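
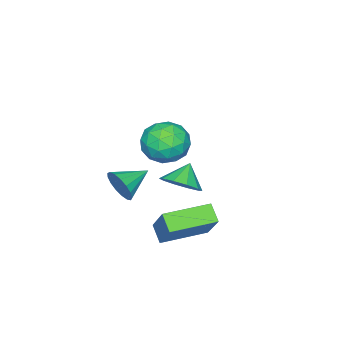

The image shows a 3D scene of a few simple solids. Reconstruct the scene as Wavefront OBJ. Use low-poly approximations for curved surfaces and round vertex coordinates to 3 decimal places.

v 3.548 -4.092 -0.469
v 3.892 -3.785 0.281
v 2.172 -3.568 -0.051
v 3.933 -3.464 0.012
v 3.886 -3.286 -0.367
v 3.761 -3.294 -0.769
v 3.588 -3.484 -1.103
v 3.405 -3.813 -1.291
v 3.255 -4.207 -1.29
v 3.172 -4.574 -1.102
v 3.175 -4.831 -0.768
v 3.263 -4.919 -0.366
v 3.417 -4.817 0.013
v 3.601 -4.55 0.281
v 3.772 -4.177 0.378
v 3.145 -0.775 3.113
v 3.975 -0.529 3.832
v 3.745 -2.491 3.008
v 4.575 -2.245 3.727
v 3.509 -2.27 4.086
v 3.138 -1.21 4.151
v 4.582 -1.81 2.689
v 4.211 -0.75 2.754
v 4.863 -1.169 3.57
v 4.2 -1.453 4.433
v 3.52 -1.567 2.407
v 2.857 -1.851 3.27
v 3.508 -0.502 3.482
v 4.212 -2.518 3.358
v 3.586 -2.533 3.569
v 4.073 -2.389 3.992
v 3.016 -0.902 3.669
v 3.504 -0.757 4.092
v 3.229 -1.78 4.241
v 4.216 -2.263 2.748
v 4.704 -2.118 3.171
v 3.647 -0.631 2.848
v 4.134 -0.487 3.271
v 4.491 -1.24 2.599
v 4.517 -0.733 3.75
v 4.87 -1.742 3.689
v 4.874 -1.486 3.079
v 4.656 -0.863 3.117
v 4.128 -0.9 4.258
v 4.48 -1.909 4.196
v 3.853 -1.924 4.407
v 3.635 -1.3 4.445
v 4.649 -1.276 4.104
v 3.24 -1.111 2.644
v 3.592 -2.12 2.582
v 4.085 -1.72 2.395
v 3.867 -1.096 2.433
v 2.85 -1.278 3.151
v 3.203 -2.287 3.09
v 3.064 -2.157 3.723
v 2.846 -1.534 3.761
v 3.071 -1.744 2.736
v 2.85 -0.057 -2.219
v 2.436 -0.698 -1.604
v 3.627 0.964 -0.634
v 3.214 0.323 -0.018
v 4.626 -1.283 -2.302
v 4.213 -1.924 -1.686
v 5.404 -0.262 -0.716
v 4.99 -0.903 -0.101
v 0.228 -3.195 -1.934
v 0.884 -3.7 -1.356
v -0.628 -3.265 -1.026
v 0.955 -3.09 -1.242
v 0.749 -2.521 -1.392
v 0.343 -2.209 -1.75
v -0.106 -2.273 -2.178
v -0.428 -2.69 -2.513
v -0.5 -3.3 -2.627
v -0.293 -3.869 -2.477
v 0.112 -4.181 -2.119
v 0.562 -4.117 -1.691
f 2 1 4
f 2 4 3
f 4 1 5
f 4 5 3
f 5 1 6
f 5 6 3
f 6 1 7
f 6 7 3
f 7 1 8
f 7 8 3
f 8 1 9
f 8 9 3
f 9 1 10
f 9 10 3
f 10 1 11
f 10 11 3
f 11 1 12
f 11 12 3
f 12 1 13
f 12 13 3
f 13 1 14
f 13 14 3
f 14 1 15
f 14 15 3
f 15 1 2
f 15 2 3
f 16 53 32
f 53 27 56
f 32 56 21
f 53 56 32
f 16 32 28
f 32 21 33
f 28 33 17
f 32 33 28
f 16 28 37
f 28 17 38
f 37 38 23
f 28 38 37
f 16 37 49
f 37 23 52
f 49 52 26
f 37 52 49
f 16 49 53
f 49 26 57
f 53 57 27
f 49 57 53
f 17 33 44
f 33 21 47
f 44 47 25
f 33 47 44
f 21 56 34
f 56 27 55
f 34 55 20
f 56 55 34
f 27 57 54
f 57 26 50
f 54 50 18
f 57 50 54
f 26 52 51
f 52 23 39
f 51 39 22
f 52 39 51
f 23 38 43
f 38 17 40
f 43 40 24
f 38 40 43
f 19 45 31
f 45 25 46
f 31 46 20
f 45 46 31
f 19 31 29
f 31 20 30
f 29 30 18
f 31 30 29
f 19 29 36
f 29 18 35
f 36 35 22
f 29 35 36
f 19 36 41
f 36 22 42
f 41 42 24
f 36 42 41
f 19 41 45
f 41 24 48
f 45 48 25
f 41 48 45
f 20 46 34
f 46 25 47
f 34 47 21
f 46 47 34
f 18 30 54
f 30 20 55
f 54 55 27
f 30 55 54
f 22 35 51
f 35 18 50
f 51 50 26
f 35 50 51
f 24 42 43
f 42 22 39
f 43 39 23
f 42 39 43
f 25 48 44
f 48 24 40
f 44 40 17
f 48 40 44
f 59 61 58
f 62 59 58
f 58 61 60
f 60 62 58
f 59 65 61
f 63 59 62
f 63 65 59
f 61 65 60
f 64 62 60
f 60 65 64
f 64 63 62
f 65 63 64
f 67 66 69
f 67 69 68
f 69 66 70
f 69 70 68
f 70 66 71
f 70 71 68
f 71 66 72
f 71 72 68
f 72 66 73
f 72 73 68
f 73 66 74
f 73 74 68
f 74 66 75
f 74 75 68
f 75 66 76
f 75 76 68
f 76 66 77
f 76 77 68
f 77 66 67
f 77 67 68



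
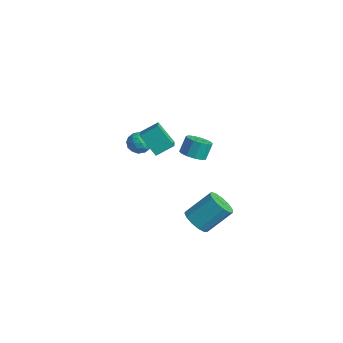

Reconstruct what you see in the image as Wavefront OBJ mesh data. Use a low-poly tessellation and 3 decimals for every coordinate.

v -2.015 -1.951 0.818
v -1.604 -1.796 1.498
v -0.936 -2.464 0.282
v -0.525 -2.309 0.962
v -1.101 -2.878 0.958
v -1.768 -2.561 1.289
v -0.772 -1.699 0.491
v -1.439 -1.382 0.822
v -0.836 -1.64 1.296
v -1.039 -2.369 1.585
v -1.501 -1.891 0.195
v -1.704 -2.62 0.484
v -1.905 -1.828 1.205
v -0.635 -2.432 0.575
v -0.974 -2.766 0.573
v -0.732 -2.675 0.973
v -2.001 -2.278 1.082
v -1.759 -2.187 1.482
v -1.463 -2.823 1.165
v -0.781 -2.073 0.298
v -0.539 -1.982 0.698
v -1.808 -1.585 0.807
v -1.566 -1.494 1.207
v -1.077 -1.437 0.615
v -1.211 -1.646 1.486
v -0.577 -1.947 1.171
v -0.722 -1.589 0.894
v -1.114 -1.402 1.088
v -1.331 -2.074 1.656
v -0.696 -2.376 1.341
v -1.035 -2.71 1.338
v -1.427 -2.523 1.533
v -0.879 -1.982 1.537
v -1.844 -1.884 0.439
v -1.209 -2.186 0.124
v -1.113 -1.737 0.247
v -1.505 -1.55 0.442
v -1.963 -2.313 0.609
v -1.329 -2.614 0.294
v -1.426 -2.858 0.692
v -1.818 -2.671 0.886
v -1.661 -2.278 0.243
v 2.523 -0.826 -4.496
v 3.26 -0.554 -5.065
v 3.814 0.898 -3.653
v 3.077 0.626 -3.084
v 2.831 -0.248 -5.211
v 3.385 1.204 -3.799
v 2.304 -0.126 -5.131
v 2.859 1.326 -3.718
v 1.847 -0.226 -4.848
v 2.401 1.226 -3.436
v 1.605 -0.517 -4.454
v 2.159 0.936 -3.042
v 1.654 -0.905 -4.073
v 2.208 0.547 -2.661
v 1.978 -1.269 -3.827
v 2.533 0.183 -2.415
v 2.476 -1.492 -3.793
v 3.03 -0.04 -2.38
v 2.989 -1.504 -3.982
v 3.543 -0.052 -2.57
v 3.354 -1.3 -4.334
v 3.908 0.152 -2.922
v 3.455 -0.946 -4.738
v 4.009 0.506 -3.326
v 0.655 0.346 -0.198
v 1.059 1.005 -0.527
v 0.93 1.592 0.488
v 0.525 0.934 0.818
v 0.6 1.069 -0.623
v 0.471 1.656 0.392
v 0.158 0.903 -0.583
v 0.029 1.491 0.432
v -0.126 0.561 -0.422
v -0.255 1.149 0.594
v -0.162 0.151 -0.189
v -0.292 0.738 0.826
v 0.061 -0.198 0.041
v -0.069 0.39 1.057
v 0.473 -0.373 0.196
v 0.343 0.214 1.211
v 0.942 -0.321 0.225
v 0.812 0.267 1.24
v 1.32 -0.056 0.12
v 1.191 0.531 1.135
v 1.487 0.336 -0.085
v 1.358 0.924 0.93
v 1.39 0.732 -0.327
v 1.26 1.319 0.688
v 1.376 -2.843 2.091
v 0.332 -3.207 3.33
v 1.757 -1.837 2.708
v 0.713 -2.2 3.946
v 2.347 -3.58 2.694
v 1.303 -3.943 3.932
v 2.728 -2.573 3.31
v 1.684 -2.937 4.549
f 1 38 17
f 38 12 41
f 17 41 6
f 38 41 17
f 1 17 13
f 17 6 18
f 13 18 2
f 17 18 13
f 1 13 22
f 13 2 23
f 22 23 8
f 13 23 22
f 1 22 34
f 22 8 37
f 34 37 11
f 22 37 34
f 1 34 38
f 34 11 42
f 38 42 12
f 34 42 38
f 2 18 29
f 18 6 32
f 29 32 10
f 18 32 29
f 6 41 19
f 41 12 40
f 19 40 5
f 41 40 19
f 12 42 39
f 42 11 35
f 39 35 3
f 42 35 39
f 11 37 36
f 37 8 24
f 36 24 7
f 37 24 36
f 8 23 28
f 23 2 25
f 28 25 9
f 23 25 28
f 4 30 16
f 30 10 31
f 16 31 5
f 30 31 16
f 4 16 14
f 16 5 15
f 14 15 3
f 16 15 14
f 4 14 21
f 14 3 20
f 21 20 7
f 14 20 21
f 4 21 26
f 21 7 27
f 26 27 9
f 21 27 26
f 4 26 30
f 26 9 33
f 30 33 10
f 26 33 30
f 5 31 19
f 31 10 32
f 19 32 6
f 31 32 19
f 3 15 39
f 15 5 40
f 39 40 12
f 15 40 39
f 7 20 36
f 20 3 35
f 36 35 11
f 20 35 36
f 9 27 28
f 27 7 24
f 28 24 8
f 27 24 28
f 10 33 29
f 33 9 25
f 29 25 2
f 33 25 29
f 44 43 47
f 44 47 45
f 45 47 48
f 45 48 46
f 47 43 49
f 47 49 48
f 48 49 50
f 48 50 46
f 49 43 51
f 49 51 50
f 50 51 52
f 50 52 46
f 51 43 53
f 51 53 52
f 52 53 54
f 52 54 46
f 53 43 55
f 53 55 54
f 54 55 56
f 54 56 46
f 55 43 57
f 55 57 56
f 56 57 58
f 56 58 46
f 57 43 59
f 57 59 58
f 58 59 60
f 58 60 46
f 59 43 61
f 59 61 60
f 60 61 62
f 60 62 46
f 61 43 63
f 61 63 62
f 62 63 64
f 62 64 46
f 63 43 65
f 63 65 64
f 64 65 66
f 64 66 46
f 65 43 44
f 65 44 66
f 66 44 45
f 66 45 46
f 68 67 71
f 68 71 69
f 69 71 72
f 69 72 70
f 71 67 73
f 71 73 72
f 72 73 74
f 72 74 70
f 73 67 75
f 73 75 74
f 74 75 76
f 74 76 70
f 75 67 77
f 75 77 76
f 76 77 78
f 76 78 70
f 77 67 79
f 77 79 78
f 78 79 80
f 78 80 70
f 79 67 81
f 79 81 80
f 80 81 82
f 80 82 70
f 81 67 83
f 81 83 82
f 82 83 84
f 82 84 70
f 83 67 85
f 83 85 84
f 84 85 86
f 84 86 70
f 85 67 87
f 85 87 86
f 86 87 88
f 86 88 70
f 87 67 89
f 87 89 88
f 88 89 90
f 88 90 70
f 89 67 68
f 89 68 90
f 90 68 69
f 90 69 70
f 92 94 91
f 95 92 91
f 91 94 93
f 93 95 91
f 92 98 94
f 96 92 95
f 96 98 92
f 94 98 93
f 97 95 93
f 93 98 97
f 97 96 95
f 98 96 97



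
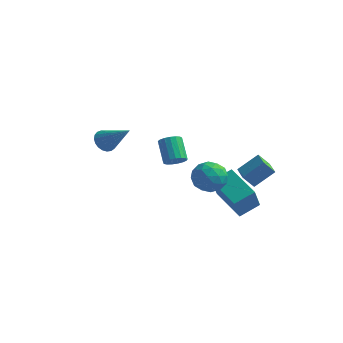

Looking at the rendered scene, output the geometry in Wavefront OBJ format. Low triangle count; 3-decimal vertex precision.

v -1.733 2.747 -2.985
v -1.258 3.235 -3.096
v -1.993 4.182 -2.065
v -2.467 3.693 -1.955
v -1.492 3.299 -3.321
v -2.226 4.246 -2.29
v -1.78 3.237 -3.469
v -2.514 4.183 -2.438
v -2.058 3.062 -3.506
v -2.792 4.008 -2.476
v -2.261 2.815 -3.424
v -2.995 3.761 -2.394
v -2.343 2.552 -3.241
v -3.077 3.499 -2.211
v -2.286 2.334 -3
v -3.02 3.281 -1.97
v -2.102 2.211 -2.755
v -2.836 3.157 -1.725
v -1.833 2.21 -2.563
v -2.567 3.156 -1.533
v -1.541 2.332 -2.468
v -2.275 3.279 -1.438
v -1.294 2.55 -2.491
v -2.028 3.496 -1.461
v -1.147 2.812 -2.627
v -1.881 3.758 -1.597
v -1.134 3.06 -2.846
v -1.868 4.006 -1.815
v -4.575 -0.286 -0.276
v -4.252 -0.763 -0.755
v -2.965 -0.594 1.116
v -4.126 -0.491 -0.84
v -4.078 -0.183 -0.828
v -4.116 0.107 -0.72
v -4.233 0.329 -0.535
v -4.409 0.445 -0.305
v -4.614 0.435 -0.07
v -4.812 0.3 0.129
v -4.969 0.063 0.258
v -5.058 -0.233 0.295
v -5.064 -0.539 0.234
v -4.984 -0.801 0.084
v -4.834 -0.974 -0.128
v -4.64 -1.027 -0.365
v -4.433 -0.953 -0.587
v 2.391 2.405 -3.051
v 3.312 3.169 -2.081
v 1.685 3.45 -3.203
v 2.606 4.214 -2.234
v 2.974 2.686 -3.826
v 3.895 3.45 -2.857
v 2.268 3.731 -3.979
v 3.189 4.495 -3.009
v 1.352 1.258 -3.933
v 1.416 0.247 -2.267
v 2.146 2.205 -3.388
v 2.21 1.193 -1.722
v 3.09 0.207 -4.638
v 3.154 -0.805 -2.972
v 3.884 1.153 -4.093
v 3.948 0.142 -2.427
v 2.488 -2.879 1.391
v 3.207 -2.524 0.761
v 2.313 -4.216 0.439
v 3.032 -3.861 -0.191
v 3.285 -4.172 0.746
v 3.393 -3.346 1.335
v 2.127 -3.394 -0.135
v 2.235 -2.568 0.454
v 2.984 -2.842 -0.182
v 3.699 -3.323 0.363
v 1.821 -3.417 0.837
v 2.536 -3.898 1.382
v 2.862 -2.584 1.16
v 2.658 -4.156 0.04
v 2.806 -4.339 0.591
v 3.229 -4.13 0.221
v 2.972 -3.068 1.497
v 3.394 -2.859 1.127
v 3.44 -3.828 1.118
v 2.126 -3.881 0.073
v 2.548 -3.672 -0.297
v 2.291 -2.61 0.979
v 2.714 -2.401 0.609
v 2.08 -2.912 0.082
v 3.154 -2.562 0.235
v 3.052 -3.348 -0.325
v 2.52 -3.073 -0.292
v 2.583 -2.588 0.054
v 3.575 -2.845 0.555
v 3.472 -3.631 -0.005
v 3.621 -3.814 0.547
v 3.684 -3.329 0.892
v 3.444 -3.032 0.001
v 2.048 -3.109 1.205
v 1.945 -3.895 0.645
v 1.836 -3.411 0.308
v 1.899 -2.926 0.653
v 2.468 -3.392 1.525
v 2.366 -4.178 0.965
v 2.937 -4.152 1.146
v 3 -3.667 1.492
v 2.076 -3.708 1.199
f 2 1 5
f 2 5 3
f 3 5 6
f 3 6 4
f 5 1 7
f 5 7 6
f 6 7 8
f 6 8 4
f 7 1 9
f 7 9 8
f 8 9 10
f 8 10 4
f 9 1 11
f 9 11 10
f 10 11 12
f 10 12 4
f 11 1 13
f 11 13 12
f 12 13 14
f 12 14 4
f 13 1 15
f 13 15 14
f 14 15 16
f 14 16 4
f 15 1 17
f 15 17 16
f 16 17 18
f 16 18 4
f 17 1 19
f 17 19 18
f 18 19 20
f 18 20 4
f 19 1 21
f 19 21 20
f 20 21 22
f 20 22 4
f 21 1 23
f 21 23 22
f 22 23 24
f 22 24 4
f 23 1 25
f 23 25 24
f 24 25 26
f 24 26 4
f 25 1 27
f 25 27 26
f 26 27 28
f 26 28 4
f 27 1 2
f 27 2 28
f 28 2 3
f 28 3 4
f 30 29 32
f 30 32 31
f 32 29 33
f 32 33 31
f 33 29 34
f 33 34 31
f 34 29 35
f 34 35 31
f 35 29 36
f 35 36 31
f 36 29 37
f 36 37 31
f 37 29 38
f 37 38 31
f 38 29 39
f 38 39 31
f 39 29 40
f 39 40 31
f 40 29 41
f 40 41 31
f 41 29 42
f 41 42 31
f 42 29 43
f 42 43 31
f 43 29 44
f 43 44 31
f 44 29 45
f 44 45 31
f 45 29 30
f 45 30 31
f 47 49 46
f 50 47 46
f 46 49 48
f 48 50 46
f 47 53 49
f 51 47 50
f 51 53 47
f 49 53 48
f 52 50 48
f 48 53 52
f 52 51 50
f 53 51 52
f 55 57 54
f 58 55 54
f 54 57 56
f 56 58 54
f 55 61 57
f 59 55 58
f 59 61 55
f 57 61 56
f 60 58 56
f 56 61 60
f 60 59 58
f 61 59 60
f 62 99 78
f 99 73 102
f 78 102 67
f 99 102 78
f 62 78 74
f 78 67 79
f 74 79 63
f 78 79 74
f 62 74 83
f 74 63 84
f 83 84 69
f 74 84 83
f 62 83 95
f 83 69 98
f 95 98 72
f 83 98 95
f 62 95 99
f 95 72 103
f 99 103 73
f 95 103 99
f 63 79 90
f 79 67 93
f 90 93 71
f 79 93 90
f 67 102 80
f 102 73 101
f 80 101 66
f 102 101 80
f 73 103 100
f 103 72 96
f 100 96 64
f 103 96 100
f 72 98 97
f 98 69 85
f 97 85 68
f 98 85 97
f 69 84 89
f 84 63 86
f 89 86 70
f 84 86 89
f 65 91 77
f 91 71 92
f 77 92 66
f 91 92 77
f 65 77 75
f 77 66 76
f 75 76 64
f 77 76 75
f 65 75 82
f 75 64 81
f 82 81 68
f 75 81 82
f 65 82 87
f 82 68 88
f 87 88 70
f 82 88 87
f 65 87 91
f 87 70 94
f 91 94 71
f 87 94 91
f 66 92 80
f 92 71 93
f 80 93 67
f 92 93 80
f 64 76 100
f 76 66 101
f 100 101 73
f 76 101 100
f 68 81 97
f 81 64 96
f 97 96 72
f 81 96 97
f 70 88 89
f 88 68 85
f 89 85 69
f 88 85 89
f 71 94 90
f 94 70 86
f 90 86 63
f 94 86 90



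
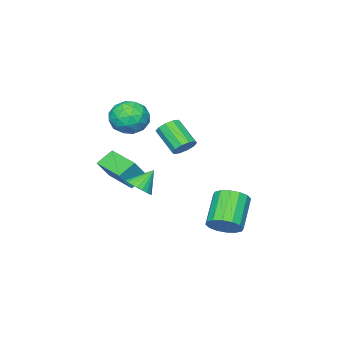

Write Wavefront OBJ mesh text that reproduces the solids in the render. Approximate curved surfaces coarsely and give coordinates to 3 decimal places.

v 2.877 -1.77 -0.182
v 1.984 -1.547 0.472
v 3.258 0.148 -0.318
v 2.364 0.371 0.337
v 3.696 -1.851 0.963
v 2.802 -1.628 1.618
v 4.076 0.067 0.828
v 3.183 0.29 1.482
v -1.733 -0.788 0.504
v -1.078 -1.061 0.292
v -1.293 -2.425 1.383
v -1.947 -2.152 1.596
v -1.007 -0.785 0.65
v -1.222 -2.15 1.741
v -1.213 -0.511 0.953
v -1.428 -1.875 2.044
v -1.617 -0.342 1.084
v -1.832 -1.707 2.175
v -2.066 -0.344 0.994
v -2.281 -1.708 2.085
v -2.387 -0.515 0.717
v -2.602 -1.879 1.808
v -2.458 -0.79 0.359
v -2.673 -2.155 1.45
v -2.252 -1.065 0.056
v -2.467 -2.429 1.147
v -1.848 -1.233 -0.075
v -2.063 -2.598 1.016
v -1.399 -1.232 0.015
v -1.614 -2.596 1.106
v 1.096 -1.157 4.156
v 1.77 -0.428 4.685
v 2.49 -1.692 3.115
v 3.164 -0.963 3.644
v 2.772 -1.865 4.19
v 1.911 -1.534 4.834
v 2.349 -0.586 2.966
v 1.488 -0.255 3.61
v 2.545 -0.075 3.949
v 2.807 -0.866 4.706
v 1.453 -1.254 3.094
v 1.715 -2.045 3.851
v 1.311 -0.745 4.512
v 2.949 -1.375 3.288
v 2.719 -1.905 3.609
v 3.116 -1.476 3.92
v 1.393 -1.396 4.6
v 1.79 -0.967 4.91
v 2.379 -1.812 4.619
v 2.47 -1.153 2.89
v 2.867 -0.724 3.2
v 1.144 -0.644 3.88
v 1.541 -0.215 4.191
v 1.881 -0.308 3.181
v 2.163 -0.11 4.39
v 2.982 -0.424 3.778
v 2.503 -0.202 3.38
v 1.996 -0.008 3.758
v 2.316 -0.574 4.835
v 3.136 -0.889 4.223
v 2.905 -1.419 4.544
v 2.399 -1.225 4.922
v 2.772 -0.367 4.403
v 1.124 -1.231 3.577
v 1.944 -1.546 2.965
v 1.861 -0.895 2.878
v 1.355 -0.701 3.256
v 1.278 -1.696 4.022
v 2.097 -2.01 3.41
v 2.264 -2.112 4.042
v 1.757 -1.918 4.42
v 1.488 -1.753 3.397
v 0.602 3.963 -2.737
v 1.267 3.381 -2.336
v -0.178 2.636 -1.022
v -0.842 3.217 -1.423
v 1.289 3.806 -2.07
v -0.155 3.061 -0.756
v 1.128 4.274 -1.983
v -0.317 3.528 -0.669
v 0.825 4.657 -2.098
v -0.62 3.912 -0.784
v 0.463 4.855 -2.384
v -0.982 4.11 -1.07
v 0.138 4.814 -2.764
v -1.307 4.069 -1.451
v -0.062 4.544 -3.138
v -1.507 3.799 -1.824
v -0.085 4.119 -3.404
v -1.529 3.374 -2.09
v 0.077 3.652 -3.491
v -1.368 2.906 -2.177
v 0.38 3.268 -3.376
v -1.065 2.523 -2.062
v 0.742 3.07 -3.09
v -0.703 2.325 -1.776
v 1.067 3.111 -2.709
v -0.378 2.366 -1.396
v 4.174 1.446 0.515
v 4.751 1.299 1.049
v 3.326 1.714 1.505
v 4.79 1.605 1
v 4.735 1.887 0.877
v 4.595 2.101 0.699
v 4.39 2.216 0.493
v 4.153 2.214 0.29
v 3.919 2.094 0.122
v 3.723 1.876 0.013
v 3.596 1.593 -0.019
v 3.558 1.287 0.03
v 3.612 1.006 0.154
v 3.753 0.791 0.332
v 3.957 0.676 0.538
v 4.194 0.679 0.741
v 4.429 0.798 0.909
v 4.624 1.016 1.017
f 2 4 1
f 5 2 1
f 1 4 3
f 3 5 1
f 2 8 4
f 6 2 5
f 6 8 2
f 4 8 3
f 7 5 3
f 3 8 7
f 7 6 5
f 8 6 7
f 10 9 13
f 10 13 11
f 11 13 14
f 11 14 12
f 13 9 15
f 13 15 14
f 14 15 16
f 14 16 12
f 15 9 17
f 15 17 16
f 16 17 18
f 16 18 12
f 17 9 19
f 17 19 18
f 18 19 20
f 18 20 12
f 19 9 21
f 19 21 20
f 20 21 22
f 20 22 12
f 21 9 23
f 21 23 22
f 22 23 24
f 22 24 12
f 23 9 25
f 23 25 24
f 24 25 26
f 24 26 12
f 25 9 27
f 25 27 26
f 26 27 28
f 26 28 12
f 27 9 29
f 27 29 28
f 28 29 30
f 28 30 12
f 29 9 10
f 29 10 30
f 30 10 11
f 30 11 12
f 31 68 47
f 68 42 71
f 47 71 36
f 68 71 47
f 31 47 43
f 47 36 48
f 43 48 32
f 47 48 43
f 31 43 52
f 43 32 53
f 52 53 38
f 43 53 52
f 31 52 64
f 52 38 67
f 64 67 41
f 52 67 64
f 31 64 68
f 64 41 72
f 68 72 42
f 64 72 68
f 32 48 59
f 48 36 62
f 59 62 40
f 48 62 59
f 36 71 49
f 71 42 70
f 49 70 35
f 71 70 49
f 42 72 69
f 72 41 65
f 69 65 33
f 72 65 69
f 41 67 66
f 67 38 54
f 66 54 37
f 67 54 66
f 38 53 58
f 53 32 55
f 58 55 39
f 53 55 58
f 34 60 46
f 60 40 61
f 46 61 35
f 60 61 46
f 34 46 44
f 46 35 45
f 44 45 33
f 46 45 44
f 34 44 51
f 44 33 50
f 51 50 37
f 44 50 51
f 34 51 56
f 51 37 57
f 56 57 39
f 51 57 56
f 34 56 60
f 56 39 63
f 60 63 40
f 56 63 60
f 35 61 49
f 61 40 62
f 49 62 36
f 61 62 49
f 33 45 69
f 45 35 70
f 69 70 42
f 45 70 69
f 37 50 66
f 50 33 65
f 66 65 41
f 50 65 66
f 39 57 58
f 57 37 54
f 58 54 38
f 57 54 58
f 40 63 59
f 63 39 55
f 59 55 32
f 63 55 59
f 74 73 77
f 74 77 75
f 75 77 78
f 75 78 76
f 77 73 79
f 77 79 78
f 78 79 80
f 78 80 76
f 79 73 81
f 79 81 80
f 80 81 82
f 80 82 76
f 81 73 83
f 81 83 82
f 82 83 84
f 82 84 76
f 83 73 85
f 83 85 84
f 84 85 86
f 84 86 76
f 85 73 87
f 85 87 86
f 86 87 88
f 86 88 76
f 87 73 89
f 87 89 88
f 88 89 90
f 88 90 76
f 89 73 91
f 89 91 90
f 90 91 92
f 90 92 76
f 91 73 93
f 91 93 92
f 92 93 94
f 92 94 76
f 93 73 95
f 93 95 94
f 94 95 96
f 94 96 76
f 95 73 97
f 95 97 96
f 96 97 98
f 96 98 76
f 97 73 74
f 97 74 98
f 98 74 75
f 98 75 76
f 100 99 102
f 100 102 101
f 102 99 103
f 102 103 101
f 103 99 104
f 103 104 101
f 104 99 105
f 104 105 101
f 105 99 106
f 105 106 101
f 106 99 107
f 106 107 101
f 107 99 108
f 107 108 101
f 108 99 109
f 108 109 101
f 109 99 110
f 109 110 101
f 110 99 111
f 110 111 101
f 111 99 112
f 111 112 101
f 112 99 113
f 112 113 101
f 113 99 114
f 113 114 101
f 114 99 115
f 114 115 101
f 115 99 116
f 115 116 101
f 116 99 100
f 116 100 101



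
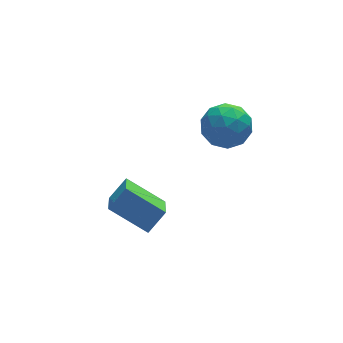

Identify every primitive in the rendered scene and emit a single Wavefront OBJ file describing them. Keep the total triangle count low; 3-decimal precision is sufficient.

v -1.655 1.586 -2.018
v -0.731 1.84 -1.139
v -1.052 3.175 -3.11
v -0.128 3.428 -2.232
v -0.292 0.332 -3.088
v 0.632 0.585 -2.21
v 0.311 1.92 -4.181
v 1.235 2.174 -3.302
v 3.068 1.737 1.209
v 4.161 2.25 1.257
v 3.479 0.71 2.823
v 4.572 1.223 2.871
v 3.584 1.884 3.09
v 3.33 2.519 2.093
v 4.31 0.441 1.987
v 4.056 1.076 0.99
v 4.929 1.45 1.738
v 4.48 2.341 2.42
v 3.16 0.619 1.66
v 2.711 1.51 2.342
v 3.578 2.084 1.091
v 4.062 0.876 2.989
v 3.481 1.265 3.117
v 4.123 1.567 3.146
v 3.09 2.242 1.583
v 3.733 2.543 1.611
v 3.393 2.328 2.689
v 3.907 0.417 2.469
v 4.55 0.718 2.497
v 3.517 1.393 0.934
v 4.159 1.695 0.963
v 4.247 0.632 1.391
v 4.673 1.915 1.403
v 4.914 1.311 2.351
v 4.76 0.851 1.831
v 4.611 1.225 1.245
v 4.409 2.439 1.803
v 4.65 1.835 2.752
v 4.069 2.224 2.881
v 3.92 2.597 2.295
v 4.86 1.968 2.086
v 2.99 1.125 1.328
v 3.231 0.521 2.277
v 3.72 0.363 1.785
v 3.571 0.736 1.199
v 2.726 1.649 1.729
v 2.967 1.045 2.677
v 3.029 1.735 2.835
v 2.88 2.109 2.249
v 2.78 0.992 1.994
f 2 4 1
f 5 2 1
f 1 4 3
f 3 5 1
f 2 8 4
f 6 2 5
f 6 8 2
f 4 8 3
f 7 5 3
f 3 8 7
f 7 6 5
f 8 6 7
f 9 46 25
f 46 20 49
f 25 49 14
f 46 49 25
f 9 25 21
f 25 14 26
f 21 26 10
f 25 26 21
f 9 21 30
f 21 10 31
f 30 31 16
f 21 31 30
f 9 30 42
f 30 16 45
f 42 45 19
f 30 45 42
f 9 42 46
f 42 19 50
f 46 50 20
f 42 50 46
f 10 26 37
f 26 14 40
f 37 40 18
f 26 40 37
f 14 49 27
f 49 20 48
f 27 48 13
f 49 48 27
f 20 50 47
f 50 19 43
f 47 43 11
f 50 43 47
f 19 45 44
f 45 16 32
f 44 32 15
f 45 32 44
f 16 31 36
f 31 10 33
f 36 33 17
f 31 33 36
f 12 38 24
f 38 18 39
f 24 39 13
f 38 39 24
f 12 24 22
f 24 13 23
f 22 23 11
f 24 23 22
f 12 22 29
f 22 11 28
f 29 28 15
f 22 28 29
f 12 29 34
f 29 15 35
f 34 35 17
f 29 35 34
f 12 34 38
f 34 17 41
f 38 41 18
f 34 41 38
f 13 39 27
f 39 18 40
f 27 40 14
f 39 40 27
f 11 23 47
f 23 13 48
f 47 48 20
f 23 48 47
f 15 28 44
f 28 11 43
f 44 43 19
f 28 43 44
f 17 35 36
f 35 15 32
f 36 32 16
f 35 32 36
f 18 41 37
f 41 17 33
f 37 33 10
f 41 33 37



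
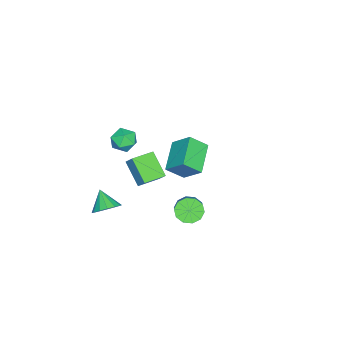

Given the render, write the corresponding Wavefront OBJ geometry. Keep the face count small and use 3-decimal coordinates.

v 0.868 -2.243 1.829
v 1.224 -1.642 2.335
v 2.136 -2.618 1.385
v 2.492 -2.017 1.891
v 2.116 -2.71 2.242
v 1.333 -2.477 2.517
v 2.027 -1.783 1.203
v 1.244 -1.55 1.478
v 1.94 -1.357 1.948
v 1.995 -1.93 2.59
v 1.365 -2.33 1.13
v 1.42 -2.903 1.772
v -4.534 -0.72 -3.627
v -4.313 0.478 -2.543
v -2.614 -0.337 -4.441
v -2.394 0.861 -3.358
v -3.966 -1.641 -2.722
v -3.746 -0.443 -1.639
v -2.047 -1.258 -3.537
v -1.826 -0.06 -2.453
v 2.735 2.202 -1.799
v 3.311 2.084 -2.37
v 4.742 2.699 -1.052
v 4.165 2.818 -0.481
v 3.145 2.561 -2.412
v 4.576 3.176 -1.094
v 2.822 2.901 -2.22
v 4.253 3.516 -0.902
v 2.466 2.974 -1.867
v 3.896 3.589 -0.549
v 2.212 2.753 -1.488
v 3.643 3.368 -0.171
v 2.158 2.321 -1.228
v 3.589 2.936 0.09
v 2.324 1.844 -1.186
v 3.755 2.459 0.132
v 2.647 1.504 -1.378
v 4.078 2.119 -0.06
v 3.004 1.431 -1.731
v 4.434 2.046 -0.413
v 3.257 1.652 -2.109
v 4.688 2.267 -0.792
v 4.098 -2.103 -2.226
v 4.819 -2.534 -2.044
v 3.442 -2.817 -1.314
v 4.822 -2.184 -1.768
v 4.63 -1.813 -1.616
v 4.295 -1.519 -1.626
v 3.908 -1.382 -1.797
v 3.571 -1.438 -2.083
v 3.376 -1.673 -2.407
v 3.374 -2.022 -2.683
v 3.566 -2.394 -2.836
v 3.9 -2.687 -2.825
v 4.287 -2.824 -2.654
v 4.624 -2.768 -2.368
v 3.047 0.57 0.522
v 2.3 -0.482 1.629
v 3.349 1.097 1.227
v 2.602 0.044 2.333
v 4.178 -0.164 0.587
v 3.431 -1.217 1.693
v 4.48 0.362 1.291
v 3.733 -0.69 2.398
f 1 12 6
f 1 6 2
f 1 2 8
f 1 8 11
f 1 11 12
f 2 6 10
f 6 12 5
f 12 11 3
f 11 8 7
f 8 2 9
f 4 10 5
f 4 5 3
f 4 3 7
f 4 7 9
f 4 9 10
f 5 10 6
f 3 5 12
f 7 3 11
f 9 7 8
f 10 9 2
f 14 16 13
f 17 14 13
f 13 16 15
f 15 17 13
f 14 20 16
f 18 14 17
f 18 20 14
f 16 20 15
f 19 17 15
f 15 20 19
f 19 18 17
f 20 18 19
f 22 21 25
f 22 25 23
f 23 25 26
f 23 26 24
f 25 21 27
f 25 27 26
f 26 27 28
f 26 28 24
f 27 21 29
f 27 29 28
f 28 29 30
f 28 30 24
f 29 21 31
f 29 31 30
f 30 31 32
f 30 32 24
f 31 21 33
f 31 33 32
f 32 33 34
f 32 34 24
f 33 21 35
f 33 35 34
f 34 35 36
f 34 36 24
f 35 21 37
f 35 37 36
f 36 37 38
f 36 38 24
f 37 21 39
f 37 39 38
f 38 39 40
f 38 40 24
f 39 21 41
f 39 41 40
f 40 41 42
f 40 42 24
f 41 21 22
f 41 22 42
f 42 22 23
f 42 23 24
f 44 43 46
f 44 46 45
f 46 43 47
f 46 47 45
f 47 43 48
f 47 48 45
f 48 43 49
f 48 49 45
f 49 43 50
f 49 50 45
f 50 43 51
f 50 51 45
f 51 43 52
f 51 52 45
f 52 43 53
f 52 53 45
f 53 43 54
f 53 54 45
f 54 43 55
f 54 55 45
f 55 43 56
f 55 56 45
f 56 43 44
f 56 44 45
f 58 60 57
f 61 58 57
f 57 60 59
f 59 61 57
f 58 64 60
f 62 58 61
f 62 64 58
f 60 64 59
f 63 61 59
f 59 64 63
f 63 62 61
f 64 62 63



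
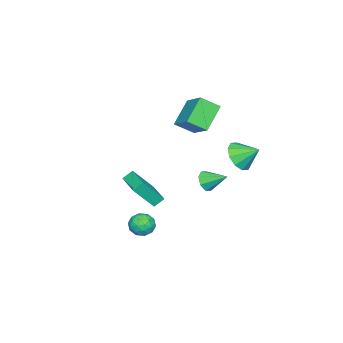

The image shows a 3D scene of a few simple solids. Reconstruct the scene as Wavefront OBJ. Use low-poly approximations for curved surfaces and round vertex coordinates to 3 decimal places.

v -4.062 -3.726 -4.269
v -4.56 -3.319 -3.761
v -2.789 -2.251 -4.206
v -3.286 -1.843 -3.698
v -3.134 -4.597 -2.662
v -3.631 -4.189 -2.154
v -1.86 -3.121 -2.599
v -2.358 -2.714 -2.091
v -2.727 3.337 1.697
v -1.75 3.195 2.109
v -2.893 4.483 2.483
v -1.691 3.574 1.57
v -2.028 3.862 1.08
v -2.632 3.949 0.824
v -3.272 3.803 0.903
v -3.704 3.479 1.284
v -3.763 3.1 1.823
v -3.426 2.812 2.314
v -2.822 2.725 2.569
v -2.182 2.871 2.491
v 1.377 0.148 -3.021
v 1.92 -0.18 -2.468
v 0.92 -1.1 -3.312
v 1.463 -1.428 -2.759
v 0.812 -0.97 -2.488
v 1.094 -0.198 -2.308
v 1.746 -1.082 -3.472
v 2.028 -0.31 -3.292
v 2.148 -0.94 -2.747
v 1.571 -0.87 -2.139
v 1.269 -0.41 -3.641
v 0.692 -0.34 -3.033
v 1.689 0.094 -2.719
v 1.151 -1.374 -3.061
v 0.769 -1.104 -2.902
v 1.088 -1.297 -2.577
v 1.203 0.083 -2.625
v 1.522 -0.11 -2.3
v 0.871 -0.574 -2.312
v 1.318 -1.17 -3.48
v 1.637 -1.363 -3.155
v 1.752 0.017 -3.203
v 2.071 -0.176 -2.878
v 1.969 -0.706 -3.468
v 2.142 -0.546 -2.558
v 1.873 -1.279 -2.729
v 2.039 -1.076 -3.148
v 2.205 -0.622 -3.042
v 1.802 -0.505 -2.2
v 1.534 -1.239 -2.372
v 1.151 -0.969 -2.212
v 1.317 -0.516 -2.106
v 1.936 -0.952 -2.364
v 1.306 -0.041 -3.408
v 1.038 -0.775 -3.58
v 1.523 -0.764 -3.674
v 1.689 -0.311 -3.568
v 0.967 -0.001 -3.051
v 0.698 -0.734 -3.222
v 0.635 -0.658 -2.738
v 0.801 -0.204 -2.632
v 0.904 -0.328 -3.416
v -3.118 -1.097 2.923
v -4.585 -1.035 4.191
v -3.713 -0.108 2.185
v -5.18 -0.046 3.453
v -2.14 0.286 3.987
v -3.607 0.348 5.255
v -2.735 1.275 3.249
v -4.202 1.337 4.517
v 0.239 2.793 1.072
v 0.711 2.57 1.584
v 0.121 4.047 1.728
v 0.964 2.82 1.153
v 0.794 3.053 0.675
v 0.298 3.134 0.43
v -0.232 3.015 0.561
v -0.486 2.766 0.992
v -0.315 2.533 1.47
v 0.181 2.452 1.715
f 2 4 1
f 5 2 1
f 1 4 3
f 3 5 1
f 2 8 4
f 6 2 5
f 6 8 2
f 4 8 3
f 7 5 3
f 3 8 7
f 7 6 5
f 8 6 7
f 10 9 12
f 10 12 11
f 12 9 13
f 12 13 11
f 13 9 14
f 13 14 11
f 14 9 15
f 14 15 11
f 15 9 16
f 15 16 11
f 16 9 17
f 16 17 11
f 17 9 18
f 17 18 11
f 18 9 19
f 18 19 11
f 19 9 20
f 19 20 11
f 20 9 10
f 20 10 11
f 21 58 37
f 58 32 61
f 37 61 26
f 58 61 37
f 21 37 33
f 37 26 38
f 33 38 22
f 37 38 33
f 21 33 42
f 33 22 43
f 42 43 28
f 33 43 42
f 21 42 54
f 42 28 57
f 54 57 31
f 42 57 54
f 21 54 58
f 54 31 62
f 58 62 32
f 54 62 58
f 22 38 49
f 38 26 52
f 49 52 30
f 38 52 49
f 26 61 39
f 61 32 60
f 39 60 25
f 61 60 39
f 32 62 59
f 62 31 55
f 59 55 23
f 62 55 59
f 31 57 56
f 57 28 44
f 56 44 27
f 57 44 56
f 28 43 48
f 43 22 45
f 48 45 29
f 43 45 48
f 24 50 36
f 50 30 51
f 36 51 25
f 50 51 36
f 24 36 34
f 36 25 35
f 34 35 23
f 36 35 34
f 24 34 41
f 34 23 40
f 41 40 27
f 34 40 41
f 24 41 46
f 41 27 47
f 46 47 29
f 41 47 46
f 24 46 50
f 46 29 53
f 50 53 30
f 46 53 50
f 25 51 39
f 51 30 52
f 39 52 26
f 51 52 39
f 23 35 59
f 35 25 60
f 59 60 32
f 35 60 59
f 27 40 56
f 40 23 55
f 56 55 31
f 40 55 56
f 29 47 48
f 47 27 44
f 48 44 28
f 47 44 48
f 30 53 49
f 53 29 45
f 49 45 22
f 53 45 49
f 64 66 63
f 67 64 63
f 63 66 65
f 65 67 63
f 64 70 66
f 68 64 67
f 68 70 64
f 66 70 65
f 69 67 65
f 65 70 69
f 69 68 67
f 70 68 69
f 72 71 74
f 72 74 73
f 74 71 75
f 74 75 73
f 75 71 76
f 75 76 73
f 76 71 77
f 76 77 73
f 77 71 78
f 77 78 73
f 78 71 79
f 78 79 73
f 79 71 80
f 79 80 73
f 80 71 72
f 80 72 73



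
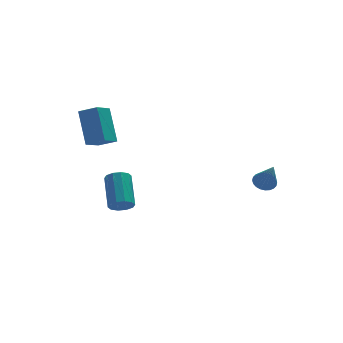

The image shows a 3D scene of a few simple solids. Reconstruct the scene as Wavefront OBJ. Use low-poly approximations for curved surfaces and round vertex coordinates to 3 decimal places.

v -3.071 -0.158 -3.916
v -2.653 -0.456 -3.567
v -2.431 1.041 -2.556
v -2.849 1.338 -2.904
v -2.468 -0.288 -3.857
v -2.245 1.209 -2.846
v -2.512 -0.07 -4.169
v -2.29 1.427 -3.158
v -2.77 0.114 -4.385
v -2.548 1.611 -3.373
v -3.143 0.194 -4.421
v -2.921 1.69 -3.41
v -3.489 0.139 -4.264
v -3.267 1.636 -3.253
v -3.675 -0.029 -3.974
v -3.452 1.468 -2.963
v -3.63 -0.247 -3.662
v -3.408 1.25 -2.651
v -3.372 -0.431 -3.447
v -3.15 1.066 -2.435
v -2.999 -0.51 -3.41
v -2.777 0.986 -2.399
v -3.629 0.534 0.068
v -3.664 1.754 1.576
v -4.388 1.02 -0.342
v -4.422 2.24 1.166
v -2.878 1.24 -0.486
v -2.912 2.46 1.022
v -3.636 1.726 -0.896
v -3.671 2.946 0.612
v 2.529 -3.605 -1.225
v 3.012 -3.341 -1.118
v 2.651 -4.375 0.125
v 2.867 -3.204 -1.027
v 2.671 -3.129 -0.967
v 2.454 -3.126 -0.945
v 2.248 -3.196 -0.967
v 2.085 -3.328 -1.028
v 1.989 -3.502 -1.118
v 1.976 -3.692 -1.226
v 2.047 -3.869 -1.333
v 2.192 -4.005 -1.424
v 2.388 -4.081 -1.484
v 2.605 -4.084 -1.506
v 2.811 -4.014 -1.484
v 2.974 -3.882 -1.423
v 3.069 -3.707 -1.332
v 3.083 -3.517 -1.225
f 2 1 5
f 2 5 3
f 3 5 6
f 3 6 4
f 5 1 7
f 5 7 6
f 6 7 8
f 6 8 4
f 7 1 9
f 7 9 8
f 8 9 10
f 8 10 4
f 9 1 11
f 9 11 10
f 10 11 12
f 10 12 4
f 11 1 13
f 11 13 12
f 12 13 14
f 12 14 4
f 13 1 15
f 13 15 14
f 14 15 16
f 14 16 4
f 15 1 17
f 15 17 16
f 16 17 18
f 16 18 4
f 17 1 19
f 17 19 18
f 18 19 20
f 18 20 4
f 19 1 21
f 19 21 20
f 20 21 22
f 20 22 4
f 21 1 2
f 21 2 22
f 22 2 3
f 22 3 4
f 24 26 23
f 27 24 23
f 23 26 25
f 25 27 23
f 24 30 26
f 28 24 27
f 28 30 24
f 26 30 25
f 29 27 25
f 25 30 29
f 29 28 27
f 30 28 29
f 32 31 34
f 32 34 33
f 34 31 35
f 34 35 33
f 35 31 36
f 35 36 33
f 36 31 37
f 36 37 33
f 37 31 38
f 37 38 33
f 38 31 39
f 38 39 33
f 39 31 40
f 39 40 33
f 40 31 41
f 40 41 33
f 41 31 42
f 41 42 33
f 42 31 43
f 42 43 33
f 43 31 44
f 43 44 33
f 44 31 45
f 44 45 33
f 45 31 46
f 45 46 33
f 46 31 47
f 46 47 33
f 47 31 48
f 47 48 33
f 48 31 32
f 48 32 33



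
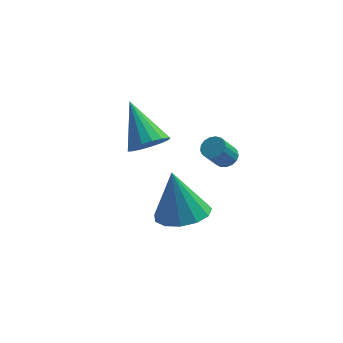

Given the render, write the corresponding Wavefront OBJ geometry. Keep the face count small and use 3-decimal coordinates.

v 1.295 1.806 0.325
v 1.824 1.517 0.938
v 0.385 3.134 1.735
v 2.029 1.833 0.772
v 2.065 2.143 0.504
v 1.925 2.376 0.194
v 1.641 2.478 -0.085
v 1.277 2.426 -0.271
v 0.917 2.231 -0.32
v 0.644 1.94 -0.221
v 0.52 1.618 0.003
v 0.573 1.338 0.3
v 0.792 1.166 0.604
v 1.125 1.14 0.843
v 1.498 1.267 0.964
v 4.191 1.806 -0.089
v 4.615 1.928 0.185
v 4.174 1.395 1.104
v 3.749 1.274 0.829
v 4.463 2.12 0.224
v 4.021 1.588 1.142
v 4.248 2.241 0.19
v 3.806 1.708 1.109
v 4.02 2.262 0.093
v 3.578 1.73 1.011
v 3.831 2.179 -0.046
v 3.389 1.646 0.872
v 3.724 2.01 -0.195
v 3.283 1.478 0.723
v 3.725 1.795 -0.32
v 3.283 1.262 0.599
v 3.832 1.582 -0.392
v 3.39 1.05 0.527
v 4.021 1.421 -0.394
v 3.58 0.888 0.524
v 4.25 1.348 -0.327
v 3.808 0.815 0.592
v 4.464 1.38 -0.205
v 4.023 0.847 0.713
v 4.616 1.509 -0.057
v 4.175 0.977 0.862
v 4.671 1.707 0.084
v 4.229 1.174 1.002
v 3.017 -1.934 -0.415
v 4.035 -1.709 -0.228
v 2.583 -1.626 1.575
v 3.771 -1.191 -0.366
v 3.267 -0.91 -0.52
v 2.683 -0.953 -0.64
v 2.206 -1.309 -0.689
v 1.985 -1.863 -0.651
v 2.093 -2.439 -0.538
v 2.493 -2.856 -0.386
v 3.06 -2.98 -0.244
v 3.613 -2.772 -0.155
v 3.976 -2.298 -0.15
f 2 1 4
f 2 4 3
f 4 1 5
f 4 5 3
f 5 1 6
f 5 6 3
f 6 1 7
f 6 7 3
f 7 1 8
f 7 8 3
f 8 1 9
f 8 9 3
f 9 1 10
f 9 10 3
f 10 1 11
f 10 11 3
f 11 1 12
f 11 12 3
f 12 1 13
f 12 13 3
f 13 1 14
f 13 14 3
f 14 1 15
f 14 15 3
f 15 1 2
f 15 2 3
f 17 16 20
f 17 20 18
f 18 20 21
f 18 21 19
f 20 16 22
f 20 22 21
f 21 22 23
f 21 23 19
f 22 16 24
f 22 24 23
f 23 24 25
f 23 25 19
f 24 16 26
f 24 26 25
f 25 26 27
f 25 27 19
f 26 16 28
f 26 28 27
f 27 28 29
f 27 29 19
f 28 16 30
f 28 30 29
f 29 30 31
f 29 31 19
f 30 16 32
f 30 32 31
f 31 32 33
f 31 33 19
f 32 16 34
f 32 34 33
f 33 34 35
f 33 35 19
f 34 16 36
f 34 36 35
f 35 36 37
f 35 37 19
f 36 16 38
f 36 38 37
f 37 38 39
f 37 39 19
f 38 16 40
f 38 40 39
f 39 40 41
f 39 41 19
f 40 16 42
f 40 42 41
f 41 42 43
f 41 43 19
f 42 16 17
f 42 17 43
f 43 17 18
f 43 18 19
f 45 44 47
f 45 47 46
f 47 44 48
f 47 48 46
f 48 44 49
f 48 49 46
f 49 44 50
f 49 50 46
f 50 44 51
f 50 51 46
f 51 44 52
f 51 52 46
f 52 44 53
f 52 53 46
f 53 44 54
f 53 54 46
f 54 44 55
f 54 55 46
f 55 44 56
f 55 56 46
f 56 44 45
f 56 45 46



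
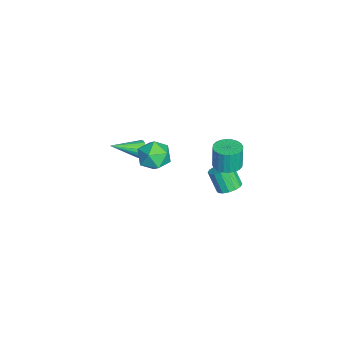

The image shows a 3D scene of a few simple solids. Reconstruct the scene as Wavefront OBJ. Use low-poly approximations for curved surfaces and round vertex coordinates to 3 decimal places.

v -3.384 4.131 -3.949
v -2.822 4.482 -3.577
v -3.314 3.96 -2.34
v -3.876 3.609 -2.711
v -3.117 4.742 -3.584
v -3.609 4.22 -2.347
v -3.483 4.839 -3.689
v -3.975 4.316 -2.452
v -3.823 4.745 -3.864
v -4.315 4.223 -2.627
v -4.046 4.488 -4.061
v -4.538 3.965 -2.824
v -4.091 4.134 -4.228
v -4.583 3.612 -2.991
v -3.946 3.78 -4.32
v -4.438 3.258 -3.083
v -3.651 3.52 -4.313
v -4.143 2.998 -3.076
v -3.285 3.424 -4.208
v -3.777 2.901 -2.971
v -2.945 3.517 -4.033
v -3.437 2.995 -2.796
v -2.722 3.775 -3.836
v -3.214 3.252 -2.599
v -2.677 4.128 -3.669
v -3.169 3.606 -2.432
v -2.561 -0.764 0.178
v -2.273 -0.9 -0.319
v -2.039 -2.376 0.922
v -2.09 -0.776 -0.177
v -2 -0.649 0.034
v -2.021 -0.545 0.275
v -2.149 -0.485 0.496
v -2.359 -0.479 0.654
v -2.608 -0.531 0.718
v -2.848 -0.628 0.675
v -3.031 -0.752 0.534
v -3.121 -0.879 0.322
v -3.1 -0.983 0.082
v -2.972 -1.044 -0.139
v -2.763 -1.049 -0.298
v -2.513 -0.998 -0.362
v -1.926 3.988 -0.408
v -1.267 3.485 -0.356
v -1.376 3.49 1.06
v -2.034 3.992 1.008
v -1.125 3.776 -0.346
v -1.234 3.781 1.07
v -1.105 4.099 -0.345
v -1.214 4.104 1.071
v -1.21 4.406 -0.354
v -1.319 4.41 1.062
v -1.424 4.648 -0.371
v -1.533 4.653 1.044
v -1.714 4.79 -0.394
v -1.823 4.795 1.022
v -2.037 4.81 -0.419
v -2.146 4.815 0.997
v -2.342 4.705 -0.442
v -2.451 4.709 0.974
v -2.584 4.49 -0.46
v -2.693 4.495 0.956
v -2.726 4.199 -0.47
v -2.835 4.204 0.946
v -2.746 3.876 -0.471
v -2.855 3.881 0.945
v -2.641 3.57 -0.462
v -2.75 3.574 0.954
v -2.427 3.327 -0.444
v -2.536 3.332 0.971
v -2.137 3.185 -0.422
v -2.246 3.19 0.994
v -1.814 3.165 -0.397
v -1.923 3.17 1.019
v -1.509 3.271 -0.374
v -1.618 3.275 1.042
v 1.841 1.045 3.346
v 2.637 0.465 3.566
v 0.843 -0.085 3.974
v 1.639 -0.665 4.194
v 1.489 0.197 4.697
v 2.106 0.896 4.308
v 1.374 -0.516 3.232
v 1.991 0.183 2.843
v 2.349 -0.5 3.496
v 2.419 -0.059 4.401
v 1.061 0.439 3.139
v 1.131 0.88 4.044
f 2 1 5
f 2 5 3
f 3 5 6
f 3 6 4
f 5 1 7
f 5 7 6
f 6 7 8
f 6 8 4
f 7 1 9
f 7 9 8
f 8 9 10
f 8 10 4
f 9 1 11
f 9 11 10
f 10 11 12
f 10 12 4
f 11 1 13
f 11 13 12
f 12 13 14
f 12 14 4
f 13 1 15
f 13 15 14
f 14 15 16
f 14 16 4
f 15 1 17
f 15 17 16
f 16 17 18
f 16 18 4
f 17 1 19
f 17 19 18
f 18 19 20
f 18 20 4
f 19 1 21
f 19 21 20
f 20 21 22
f 20 22 4
f 21 1 23
f 21 23 22
f 22 23 24
f 22 24 4
f 23 1 25
f 23 25 24
f 24 25 26
f 24 26 4
f 25 1 2
f 25 2 26
f 26 2 3
f 26 3 4
f 28 27 30
f 28 30 29
f 30 27 31
f 30 31 29
f 31 27 32
f 31 32 29
f 32 27 33
f 32 33 29
f 33 27 34
f 33 34 29
f 34 27 35
f 34 35 29
f 35 27 36
f 35 36 29
f 36 27 37
f 36 37 29
f 37 27 38
f 37 38 29
f 38 27 39
f 38 39 29
f 39 27 40
f 39 40 29
f 40 27 41
f 40 41 29
f 41 27 42
f 41 42 29
f 42 27 28
f 42 28 29
f 44 43 47
f 44 47 45
f 45 47 48
f 45 48 46
f 47 43 49
f 47 49 48
f 48 49 50
f 48 50 46
f 49 43 51
f 49 51 50
f 50 51 52
f 50 52 46
f 51 43 53
f 51 53 52
f 52 53 54
f 52 54 46
f 53 43 55
f 53 55 54
f 54 55 56
f 54 56 46
f 55 43 57
f 55 57 56
f 56 57 58
f 56 58 46
f 57 43 59
f 57 59 58
f 58 59 60
f 58 60 46
f 59 43 61
f 59 61 60
f 60 61 62
f 60 62 46
f 61 43 63
f 61 63 62
f 62 63 64
f 62 64 46
f 63 43 65
f 63 65 64
f 64 65 66
f 64 66 46
f 65 43 67
f 65 67 66
f 66 67 68
f 66 68 46
f 67 43 69
f 67 69 68
f 68 69 70
f 68 70 46
f 69 43 71
f 69 71 70
f 70 71 72
f 70 72 46
f 71 43 73
f 71 73 72
f 72 73 74
f 72 74 46
f 73 43 75
f 73 75 74
f 74 75 76
f 74 76 46
f 75 43 44
f 75 44 76
f 76 44 45
f 76 45 46
f 77 88 82
f 77 82 78
f 77 78 84
f 77 84 87
f 77 87 88
f 78 82 86
f 82 88 81
f 88 87 79
f 87 84 83
f 84 78 85
f 80 86 81
f 80 81 79
f 80 79 83
f 80 83 85
f 80 85 86
f 81 86 82
f 79 81 88
f 83 79 87
f 85 83 84
f 86 85 78



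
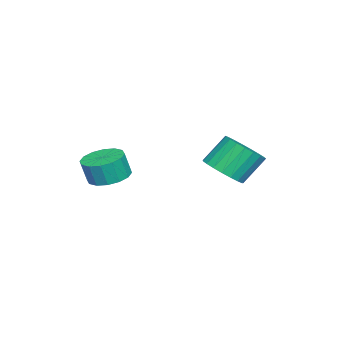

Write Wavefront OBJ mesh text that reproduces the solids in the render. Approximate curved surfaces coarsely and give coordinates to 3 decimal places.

v -1.107 2.979 -1.616
v -0.216 3.596 -1.5
v -0.941 4.397 -0.187
v -1.833 3.781 -0.304
v -0.464 3.843 -1.788
v -1.19 4.644 -0.475
v -0.824 3.94 -2.046
v -1.549 4.741 -0.734
v -1.232 3.871 -2.23
v -1.958 4.673 -0.918
v -1.619 3.649 -2.308
v -2.344 4.45 -0.995
v -1.918 3.31 -2.266
v -2.643 4.111 -0.954
v -2.076 2.914 -2.112
v -2.801 3.716 -0.8
v -2.067 2.53 -1.872
v -2.792 3.331 -0.56
v -1.892 2.223 -1.588
v -2.617 3.024 -0.276
v -1.581 2.047 -1.309
v -2.306 2.848 0.003
v -1.188 2.032 -1.083
v -1.914 2.834 0.23
v -0.782 2.181 -0.949
v -1.507 2.983 0.363
v -0.432 2.468 -0.93
v -1.157 3.269 0.382
v -0.198 2.844 -1.031
v -0.923 3.645 0.282
v -0.122 3.242 -1.232
v -0.847 4.044 0.08
v 3.256 -0.604 -0.585
v 3.942 -1.245 -0.83
v 4.109 -1.497 0.3
v 3.424 -0.856 0.545
v 4.186 -0.81 -0.769
v 4.353 -1.063 0.361
v 4.181 -0.321 -0.659
v 4.348 -0.573 0.471
v 3.929 0.093 -0.529
v 4.096 -0.159 0.601
v 3.496 0.321 -0.414
v 3.663 0.068 0.716
v 2.999 0.3 -0.345
v 3.166 0.048 0.785
v 2.571 0.037 -0.34
v 2.738 -0.215 0.79
v 2.327 -0.397 -0.401
v 2.494 -0.65 0.729
v 2.332 -0.887 -0.511
v 2.499 -1.139 0.619
v 2.584 -1.301 -0.641
v 2.751 -1.553 0.489
v 3.017 -1.528 -0.756
v 3.184 -1.781 0.374
v 3.514 -1.508 -0.825
v 3.681 -1.76 0.305
f 2 1 5
f 2 5 3
f 3 5 6
f 3 6 4
f 5 1 7
f 5 7 6
f 6 7 8
f 6 8 4
f 7 1 9
f 7 9 8
f 8 9 10
f 8 10 4
f 9 1 11
f 9 11 10
f 10 11 12
f 10 12 4
f 11 1 13
f 11 13 12
f 12 13 14
f 12 14 4
f 13 1 15
f 13 15 14
f 14 15 16
f 14 16 4
f 15 1 17
f 15 17 16
f 16 17 18
f 16 18 4
f 17 1 19
f 17 19 18
f 18 19 20
f 18 20 4
f 19 1 21
f 19 21 20
f 20 21 22
f 20 22 4
f 21 1 23
f 21 23 22
f 22 23 24
f 22 24 4
f 23 1 25
f 23 25 24
f 24 25 26
f 24 26 4
f 25 1 27
f 25 27 26
f 26 27 28
f 26 28 4
f 27 1 29
f 27 29 28
f 28 29 30
f 28 30 4
f 29 1 31
f 29 31 30
f 30 31 32
f 30 32 4
f 31 1 2
f 31 2 32
f 32 2 3
f 32 3 4
f 34 33 37
f 34 37 35
f 35 37 38
f 35 38 36
f 37 33 39
f 37 39 38
f 38 39 40
f 38 40 36
f 39 33 41
f 39 41 40
f 40 41 42
f 40 42 36
f 41 33 43
f 41 43 42
f 42 43 44
f 42 44 36
f 43 33 45
f 43 45 44
f 44 45 46
f 44 46 36
f 45 33 47
f 45 47 46
f 46 47 48
f 46 48 36
f 47 33 49
f 47 49 48
f 48 49 50
f 48 50 36
f 49 33 51
f 49 51 50
f 50 51 52
f 50 52 36
f 51 33 53
f 51 53 52
f 52 53 54
f 52 54 36
f 53 33 55
f 53 55 54
f 54 55 56
f 54 56 36
f 55 33 57
f 55 57 56
f 56 57 58
f 56 58 36
f 57 33 34
f 57 34 58
f 58 34 35
f 58 35 36



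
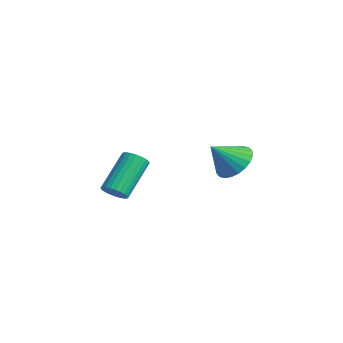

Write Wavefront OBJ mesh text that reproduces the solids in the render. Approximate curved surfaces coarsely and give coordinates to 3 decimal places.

v -0.58 1.454 2.805
v -0.253 0.908 2.289
v -0.66 0.566 3.695
v 0.01 1.025 2.43
v 0.182 1.208 2.628
v 0.238 1.428 2.853
v 0.17 1.653 3.071
v -0.012 1.847 3.248
v -0.281 1.981 3.358
v -0.596 2.035 3.384
v -0.907 2.001 3.321
v -1.17 1.883 3.18
v -1.342 1.7 2.982
v -1.398 1.48 2.757
v -1.33 1.256 2.539
v -1.148 1.062 2.362
v -0.879 0.927 2.252
v -0.564 0.873 2.226
v -0.276 -3.213 2.469
v 0.138 -2.936 2.425
v -0.47 -1.849 3.567
v -0.884 -2.127 3.611
v 0.024 -2.856 2.288
v -0.584 -1.769 3.431
v -0.136 -2.831 2.179
v -0.744 -1.744 3.321
v -0.317 -2.864 2.114
v -0.925 -1.777 3.256
v -0.492 -2.95 2.103
v -1.1 -1.863 3.245
v -0.634 -3.076 2.148
v -1.242 -1.989 3.29
v -0.721 -3.223 2.241
v -1.329 -2.136 3.384
v -0.741 -3.369 2.369
v -1.349 -2.282 3.512
v -0.69 -3.491 2.513
v -1.298 -2.404 3.655
v -0.576 -3.571 2.649
v -1.184 -2.484 3.792
v -0.416 -3.596 2.759
v -1.024 -2.509 3.901
v -0.235 -3.563 2.824
v -0.843 -2.476 3.966
v -0.06 -3.477 2.835
v -0.668 -2.39 3.977
v 0.082 -3.351 2.79
v -0.526 -2.264 3.932
v 0.169 -3.204 2.696
v -0.439 -2.117 3.839
v 0.189 -3.058 2.568
v -0.419 -1.971 3.711
f 2 1 4
f 2 4 3
f 4 1 5
f 4 5 3
f 5 1 6
f 5 6 3
f 6 1 7
f 6 7 3
f 7 1 8
f 7 8 3
f 8 1 9
f 8 9 3
f 9 1 10
f 9 10 3
f 10 1 11
f 10 11 3
f 11 1 12
f 11 12 3
f 12 1 13
f 12 13 3
f 13 1 14
f 13 14 3
f 14 1 15
f 14 15 3
f 15 1 16
f 15 16 3
f 16 1 17
f 16 17 3
f 17 1 18
f 17 18 3
f 18 1 2
f 18 2 3
f 20 19 23
f 20 23 21
f 21 23 24
f 21 24 22
f 23 19 25
f 23 25 24
f 24 25 26
f 24 26 22
f 25 19 27
f 25 27 26
f 26 27 28
f 26 28 22
f 27 19 29
f 27 29 28
f 28 29 30
f 28 30 22
f 29 19 31
f 29 31 30
f 30 31 32
f 30 32 22
f 31 19 33
f 31 33 32
f 32 33 34
f 32 34 22
f 33 19 35
f 33 35 34
f 34 35 36
f 34 36 22
f 35 19 37
f 35 37 36
f 36 37 38
f 36 38 22
f 37 19 39
f 37 39 38
f 38 39 40
f 38 40 22
f 39 19 41
f 39 41 40
f 40 41 42
f 40 42 22
f 41 19 43
f 41 43 42
f 42 43 44
f 42 44 22
f 43 19 45
f 43 45 44
f 44 45 46
f 44 46 22
f 45 19 47
f 45 47 46
f 46 47 48
f 46 48 22
f 47 19 49
f 47 49 48
f 48 49 50
f 48 50 22
f 49 19 51
f 49 51 50
f 50 51 52
f 50 52 22
f 51 19 20
f 51 20 52
f 52 20 21
f 52 21 22



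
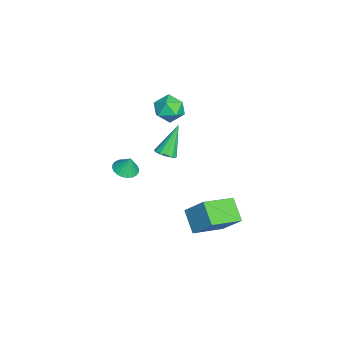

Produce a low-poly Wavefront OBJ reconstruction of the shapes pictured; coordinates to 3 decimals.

v 0.645 0.918 0.683
v 1.148 1.296 0.798
v -0.225 1.562 2.377
v 0.916 1.492 0.604
v 0.597 1.506 0.435
v 0.294 1.333 0.345
v 0.102 1.029 0.362
v 0.082 0.689 0.482
v 0.241 0.422 0.665
v 0.528 0.312 0.853
v 0.852 0.395 0.988
v 1.11 0.644 1.026
v 1.221 0.98 0.955
v -1.18 -1.37 -2.252
v -0.571 -0.97 -2.468
v -1.02 -1.07 -1.248
v -0.785 -0.767 -2.494
v -1.06 -0.656 -2.484
v -1.353 -0.653 -2.438
v -1.62 -0.76 -2.364
v -1.819 -0.959 -2.273
v -1.921 -1.221 -2.179
v -1.911 -1.506 -2.095
v -1.789 -1.77 -2.036
v -1.574 -1.972 -2.01
v -1.299 -2.083 -2.02
v -1.006 -2.086 -2.066
v -0.74 -1.979 -2.14
v -0.54 -1.78 -2.231
v -0.438 -1.518 -2.326
v -0.449 -1.233 -2.409
v -2.747 1.648 2.251
v -1.956 1.349 1.76
v -3.604 0.511 1.56
v -2.813 0.212 1.069
v -2.866 0.084 2.037
v -2.336 0.787 2.465
v -3.224 1.073 0.855
v -2.694 1.776 1.283
v -2.25 0.994 0.898
v -2.029 0.383 1.629
v -3.531 1.477 1.691
v -3.31 0.866 2.422
v 3.618 2.073 -1.393
v 4.188 3.061 -0.133
v 2.429 3.596 -2.049
v 2.999 4.584 -0.789
v 4.721 2.556 -2.271
v 5.291 3.544 -1.011
v 3.532 4.079 -2.927
v 4.102 5.067 -1.667
f 2 1 4
f 2 4 3
f 4 1 5
f 4 5 3
f 5 1 6
f 5 6 3
f 6 1 7
f 6 7 3
f 7 1 8
f 7 8 3
f 8 1 9
f 8 9 3
f 9 1 10
f 9 10 3
f 10 1 11
f 10 11 3
f 11 1 12
f 11 12 3
f 12 1 13
f 12 13 3
f 13 1 2
f 13 2 3
f 15 14 17
f 15 17 16
f 17 14 18
f 17 18 16
f 18 14 19
f 18 19 16
f 19 14 20
f 19 20 16
f 20 14 21
f 20 21 16
f 21 14 22
f 21 22 16
f 22 14 23
f 22 23 16
f 23 14 24
f 23 24 16
f 24 14 25
f 24 25 16
f 25 14 26
f 25 26 16
f 26 14 27
f 26 27 16
f 27 14 28
f 27 28 16
f 28 14 29
f 28 29 16
f 29 14 30
f 29 30 16
f 30 14 31
f 30 31 16
f 31 14 15
f 31 15 16
f 32 43 37
f 32 37 33
f 32 33 39
f 32 39 42
f 32 42 43
f 33 37 41
f 37 43 36
f 43 42 34
f 42 39 38
f 39 33 40
f 35 41 36
f 35 36 34
f 35 34 38
f 35 38 40
f 35 40 41
f 36 41 37
f 34 36 43
f 38 34 42
f 40 38 39
f 41 40 33
f 45 47 44
f 48 45 44
f 44 47 46
f 46 48 44
f 45 51 47
f 49 45 48
f 49 51 45
f 47 51 46
f 50 48 46
f 46 51 50
f 50 49 48
f 51 49 50



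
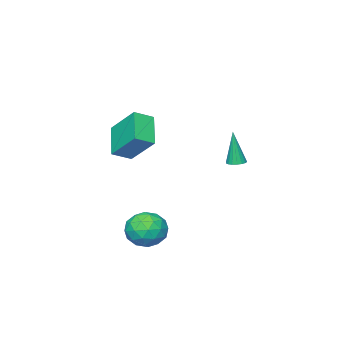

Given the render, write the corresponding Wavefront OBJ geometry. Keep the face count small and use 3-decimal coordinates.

v 3.699 -0.813 -2.041
v 4.791 -1.217 -1.953
v 3.029 -2.543 -1.687
v 4.121 -2.947 -1.599
v 3.699 -2.224 -0.786
v 4.113 -1.155 -1.005
v 3.707 -2.605 -2.635
v 4.121 -1.536 -2.854
v 4.795 -2.325 -2.32
v 4.79 -2.089 -1.177
v 3.03 -1.671 -2.463
v 3.025 -1.435 -1.32
v 4.304 -0.863 -2.028
v 3.516 -2.897 -1.612
v 3.268 -2.472 -1.134
v 3.91 -2.709 -1.082
v 3.905 -0.826 -1.471
v 4.547 -1.064 -1.419
v 3.905 -1.656 -0.733
v 3.273 -2.696 -2.221
v 3.915 -2.934 -2.169
v 3.91 -1.051 -2.558
v 4.552 -1.288 -2.506
v 3.915 -2.104 -2.907
v 4.948 -1.752 -2.192
v 4.554 -2.769 -1.984
v 4.311 -2.568 -2.593
v 4.555 -1.94 -2.722
v 4.945 -1.614 -1.52
v 4.551 -2.63 -1.312
v 4.303 -2.205 -0.834
v 4.546 -1.577 -0.963
v 4.948 -2.265 -1.736
v 3.269 -1.13 -2.328
v 2.875 -2.146 -2.12
v 3.274 -2.183 -2.677
v 3.517 -1.555 -2.806
v 3.266 -0.991 -1.656
v 2.872 -2.008 -1.448
v 3.265 -1.82 -0.918
v 3.509 -1.192 -1.047
v 2.872 -1.495 -1.904
v -2.985 -2.415 0.808
v -2.476 -2.206 0.825
v -2.955 -2.665 2.912
v -2.617 -2.008 0.851
v -2.831 -1.89 0.868
v -3.076 -1.876 0.873
v -3.302 -1.969 0.865
v -3.466 -2.15 0.846
v -3.534 -2.384 0.819
v -3.494 -2.623 0.79
v -3.353 -2.822 0.764
v -3.139 -2.939 0.747
v -2.894 -2.953 0.742
v -2.668 -2.86 0.75
v -2.504 -2.679 0.769
v -2.436 -2.446 0.796
v 2.054 -4.983 3.487
v 1.961 -3.375 4.956
v 3.104 -3.802 2.261
v 3.011 -2.194 3.73
v 3.049 -5.366 3.97
v 2.956 -3.758 5.439
v 4.099 -4.185 2.744
v 4.006 -2.577 4.213
f 1 38 17
f 38 12 41
f 17 41 6
f 38 41 17
f 1 17 13
f 17 6 18
f 13 18 2
f 17 18 13
f 1 13 22
f 13 2 23
f 22 23 8
f 13 23 22
f 1 22 34
f 22 8 37
f 34 37 11
f 22 37 34
f 1 34 38
f 34 11 42
f 38 42 12
f 34 42 38
f 2 18 29
f 18 6 32
f 29 32 10
f 18 32 29
f 6 41 19
f 41 12 40
f 19 40 5
f 41 40 19
f 12 42 39
f 42 11 35
f 39 35 3
f 42 35 39
f 11 37 36
f 37 8 24
f 36 24 7
f 37 24 36
f 8 23 28
f 23 2 25
f 28 25 9
f 23 25 28
f 4 30 16
f 30 10 31
f 16 31 5
f 30 31 16
f 4 16 14
f 16 5 15
f 14 15 3
f 16 15 14
f 4 14 21
f 14 3 20
f 21 20 7
f 14 20 21
f 4 21 26
f 21 7 27
f 26 27 9
f 21 27 26
f 4 26 30
f 26 9 33
f 30 33 10
f 26 33 30
f 5 31 19
f 31 10 32
f 19 32 6
f 31 32 19
f 3 15 39
f 15 5 40
f 39 40 12
f 15 40 39
f 7 20 36
f 20 3 35
f 36 35 11
f 20 35 36
f 9 27 28
f 27 7 24
f 28 24 8
f 27 24 28
f 10 33 29
f 33 9 25
f 29 25 2
f 33 25 29
f 44 43 46
f 44 46 45
f 46 43 47
f 46 47 45
f 47 43 48
f 47 48 45
f 48 43 49
f 48 49 45
f 49 43 50
f 49 50 45
f 50 43 51
f 50 51 45
f 51 43 52
f 51 52 45
f 52 43 53
f 52 53 45
f 53 43 54
f 53 54 45
f 54 43 55
f 54 55 45
f 55 43 56
f 55 56 45
f 56 43 57
f 56 57 45
f 57 43 58
f 57 58 45
f 58 43 44
f 58 44 45
f 60 62 59
f 63 60 59
f 59 62 61
f 61 63 59
f 60 66 62
f 64 60 63
f 64 66 60
f 62 66 61
f 65 63 61
f 61 66 65
f 65 64 63
f 66 64 65



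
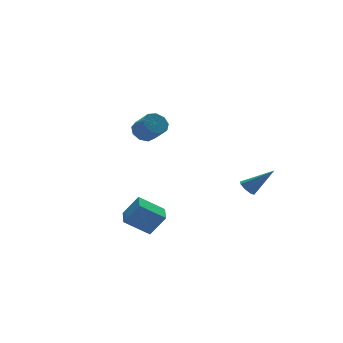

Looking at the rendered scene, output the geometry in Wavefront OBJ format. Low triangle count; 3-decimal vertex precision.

v 3.132 -3.019 -2.194
v 3.49 -2.65 -2.325
v 4.248 -3.681 -1.006
v 3.244 -2.529 -2.026
v 2.932 -2.694 -1.826
v 2.738 -3.05 -1.841
v 2.774 -3.387 -2.064
v 3.02 -3.509 -2.362
v 3.331 -3.343 -2.563
v 3.526 -2.987 -2.547
v -0.133 1.495 0.831
v 0.489 1.784 1.051
v 0.655 0.833 1.829
v 0.033 0.545 1.609
v 0.118 1.949 1.331
v 0.284 0.998 2.109
v -0.37 1.901 1.377
v -0.204 0.95 2.155
v -0.747 1.663 1.167
v -0.581 0.712 1.945
v -0.837 1.347 0.8
v -0.671 0.396 1.578
v -0.597 1.101 0.448
v -0.431 0.15 1.226
v -0.141 1.039 0.274
v 0.026 0.088 1.053
v 0.32 1.191 0.362
v 0.486 0.24 1.14
v 0.568 1.485 0.668
v 0.734 0.534 1.447
v -3.893 -3.507 -2.94
v -3.264 -3.917 -1.867
v -3.364 -2.424 -2.837
v -2.735 -2.834 -1.764
v -2.745 -3.986 -3.796
v -2.116 -4.396 -2.723
v -2.216 -2.903 -3.693
v -1.587 -3.313 -2.62
f 2 1 4
f 2 4 3
f 4 1 5
f 4 5 3
f 5 1 6
f 5 6 3
f 6 1 7
f 6 7 3
f 7 1 8
f 7 8 3
f 8 1 9
f 8 9 3
f 9 1 10
f 9 10 3
f 10 1 2
f 10 2 3
f 12 11 15
f 12 15 13
f 13 15 16
f 13 16 14
f 15 11 17
f 15 17 16
f 16 17 18
f 16 18 14
f 17 11 19
f 17 19 18
f 18 19 20
f 18 20 14
f 19 11 21
f 19 21 20
f 20 21 22
f 20 22 14
f 21 11 23
f 21 23 22
f 22 23 24
f 22 24 14
f 23 11 25
f 23 25 24
f 24 25 26
f 24 26 14
f 25 11 27
f 25 27 26
f 26 27 28
f 26 28 14
f 27 11 29
f 27 29 28
f 28 29 30
f 28 30 14
f 29 11 12
f 29 12 30
f 30 12 13
f 30 13 14
f 32 34 31
f 35 32 31
f 31 34 33
f 33 35 31
f 32 38 34
f 36 32 35
f 36 38 32
f 34 38 33
f 37 35 33
f 33 38 37
f 37 36 35
f 38 36 37



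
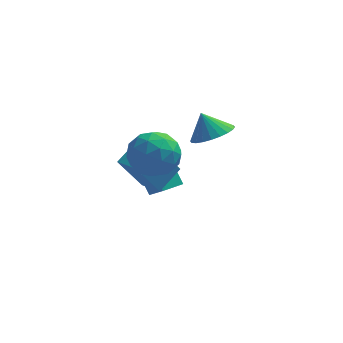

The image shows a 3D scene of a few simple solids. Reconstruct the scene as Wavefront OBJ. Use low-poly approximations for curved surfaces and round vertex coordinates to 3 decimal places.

v -2.905 -2.49 2.93
v -2.079 -3.018 3.484
v -2.981 -3.862 1.736
v -2.155 -4.39 2.29
v -3.17 -4.284 2.762
v -3.124 -3.436 3.5
v -1.936 -3.444 1.72
v -1.89 -2.596 2.458
v -1.481 -3.607 2.735
v -2.243 -4.126 3.38
v -2.817 -2.754 1.84
v -3.579 -3.273 2.485
v -2.485 -2.634 3.312
v -2.575 -4.246 1.908
v -3.171 -4.184 2.186
v -2.686 -4.494 2.511
v -3.099 -2.879 3.322
v -2.614 -3.189 3.647
v -3.255 -3.933 3.223
v -2.446 -3.691 1.573
v -1.961 -4.001 1.898
v -2.374 -2.386 2.709
v -1.889 -2.696 3.034
v -1.805 -2.947 1.997
v -1.648 -3.29 3.197
v -1.693 -4.096 2.495
v -1.564 -3.541 2.16
v -1.537 -3.042 2.594
v -2.096 -3.595 3.576
v -2.141 -4.401 2.874
v -2.738 -4.339 3.152
v -2.71 -3.84 3.586
v -1.745 -3.941 3.136
v -2.919 -2.479 2.346
v -2.964 -3.285 1.644
v -2.35 -3.04 1.634
v -2.322 -2.541 2.068
v -3.367 -2.784 2.725
v -3.412 -3.59 2.023
v -3.523 -3.838 2.626
v -3.496 -3.339 3.06
v -3.315 -2.939 2.084
v -3.177 0.947 -2.858
v -2.548 0.268 -2.094
v -3.594 1.419 -2.094
v -2.965 0.74 -1.331
v -2.415 1.64 -2.869
v -1.786 0.961 -2.106
v -2.832 2.112 -2.106
v -2.203 1.433 -1.342
v -3.176 -1.774 -0.358
v -4.064 -2.387 1.361
v -2.451 -0.826 0.354
v -3.338 -1.44 2.074
v -2.422 -2.46 -0.214
v -3.309 -3.074 1.506
v -1.696 -1.513 0.499
v -2.584 -2.126 2.218
v -0.6 0.972 0.981
v 0.289 1.112 1.37
v -1.1 1.268 2.019
v 0.212 1.461 1.233
v 0.011 1.735 1.058
v -0.283 1.893 0.871
v -0.625 1.911 0.701
v -0.963 1.786 0.574
v -1.246 1.537 0.508
v -1.43 1.202 0.515
v -1.488 0.832 0.592
v -1.411 0.484 0.729
v -1.21 0.209 0.904
v -0.916 0.051 1.09
v -0.574 0.033 1.26
v -0.236 0.158 1.388
v 0.047 0.407 1.454
v 0.231 0.742 1.447
f 1 38 17
f 38 12 41
f 17 41 6
f 38 41 17
f 1 17 13
f 17 6 18
f 13 18 2
f 17 18 13
f 1 13 22
f 13 2 23
f 22 23 8
f 13 23 22
f 1 22 34
f 22 8 37
f 34 37 11
f 22 37 34
f 1 34 38
f 34 11 42
f 38 42 12
f 34 42 38
f 2 18 29
f 18 6 32
f 29 32 10
f 18 32 29
f 6 41 19
f 41 12 40
f 19 40 5
f 41 40 19
f 12 42 39
f 42 11 35
f 39 35 3
f 42 35 39
f 11 37 36
f 37 8 24
f 36 24 7
f 37 24 36
f 8 23 28
f 23 2 25
f 28 25 9
f 23 25 28
f 4 30 16
f 30 10 31
f 16 31 5
f 30 31 16
f 4 16 14
f 16 5 15
f 14 15 3
f 16 15 14
f 4 14 21
f 14 3 20
f 21 20 7
f 14 20 21
f 4 21 26
f 21 7 27
f 26 27 9
f 21 27 26
f 4 26 30
f 26 9 33
f 30 33 10
f 26 33 30
f 5 31 19
f 31 10 32
f 19 32 6
f 31 32 19
f 3 15 39
f 15 5 40
f 39 40 12
f 15 40 39
f 7 20 36
f 20 3 35
f 36 35 11
f 20 35 36
f 9 27 28
f 27 7 24
f 28 24 8
f 27 24 28
f 10 33 29
f 33 9 25
f 29 25 2
f 33 25 29
f 44 46 43
f 47 44 43
f 43 46 45
f 45 47 43
f 44 50 46
f 48 44 47
f 48 50 44
f 46 50 45
f 49 47 45
f 45 50 49
f 49 48 47
f 50 48 49
f 52 54 51
f 55 52 51
f 51 54 53
f 53 55 51
f 52 58 54
f 56 52 55
f 56 58 52
f 54 58 53
f 57 55 53
f 53 58 57
f 57 56 55
f 58 56 57
f 60 59 62
f 60 62 61
f 62 59 63
f 62 63 61
f 63 59 64
f 63 64 61
f 64 59 65
f 64 65 61
f 65 59 66
f 65 66 61
f 66 59 67
f 66 67 61
f 67 59 68
f 67 68 61
f 68 59 69
f 68 69 61
f 69 59 70
f 69 70 61
f 70 59 71
f 70 71 61
f 71 59 72
f 71 72 61
f 72 59 73
f 72 73 61
f 73 59 74
f 73 74 61
f 74 59 75
f 74 75 61
f 75 59 76
f 75 76 61
f 76 59 60
f 76 60 61



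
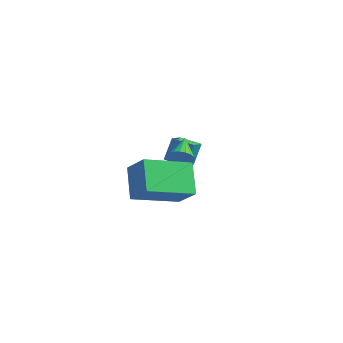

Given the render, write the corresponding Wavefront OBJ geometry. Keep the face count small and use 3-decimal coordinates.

v 1.81 -4.431 -1.302
v 2.632 -4.61 -0.46
v 1.101 -3.622 -0.437
v 1.923 -3.801 0.404
v 2.777 -2.919 -1.924
v 3.599 -3.098 -1.083
v 2.068 -2.11 -1.06
v 2.89 -2.289 -0.218
v 2.461 -2.376 -0.11
v 2.663 -2.095 -0.485
v 2.059 -1.524 0.31
v 2.473 -2.146 -0.565
v 2.281 -2.236 -0.566
v 2.12 -2.35 -0.488
v 2.018 -2.468 -0.345
v 1.992 -2.571 -0.161
v 2.048 -2.64 0.032
v 2.175 -2.663 0.2
v 2.351 -2.636 0.315
v 2.546 -2.564 0.356
v 2.727 -2.46 0.317
v 2.861 -2.341 0.204
v 2.926 -2.228 0.037
v 2.911 -2.141 -0.156
v 2.818 -2.094 -0.34
v 0.085 -0.031 -2.382
v 0.111 0.447 -1.493
v -0.049 0.674 -2.757
v -0.023 1.152 -1.868
v 0.963 0.088 -2.472
v 0.989 0.566 -1.583
v 0.829 0.793 -2.847
v 0.855 1.271 -1.958
f 2 4 1
f 5 2 1
f 1 4 3
f 3 5 1
f 2 8 4
f 6 2 5
f 6 8 2
f 4 8 3
f 7 5 3
f 3 8 7
f 7 6 5
f 8 6 7
f 10 9 12
f 10 12 11
f 12 9 13
f 12 13 11
f 13 9 14
f 13 14 11
f 14 9 15
f 14 15 11
f 15 9 16
f 15 16 11
f 16 9 17
f 16 17 11
f 17 9 18
f 17 18 11
f 18 9 19
f 18 19 11
f 19 9 20
f 19 20 11
f 20 9 21
f 20 21 11
f 21 9 22
f 21 22 11
f 22 9 23
f 22 23 11
f 23 9 24
f 23 24 11
f 24 9 25
f 24 25 11
f 25 9 10
f 25 10 11
f 27 29 26
f 30 27 26
f 26 29 28
f 28 30 26
f 27 33 29
f 31 27 30
f 31 33 27
f 29 33 28
f 32 30 28
f 28 33 32
f 32 31 30
f 33 31 32



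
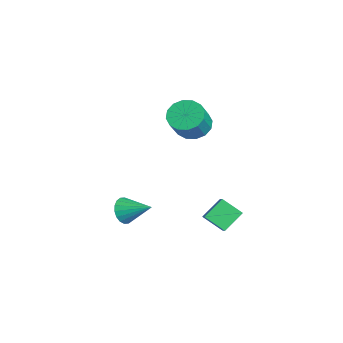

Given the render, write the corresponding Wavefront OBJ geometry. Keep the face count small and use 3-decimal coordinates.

v -0.922 2.917 3.078
v -0.037 2.874 2.46
v 0.927 2.221 3.885
v 0.042 2.263 4.502
v -0.029 3.384 2.689
v 0.934 2.731 4.113
v -0.261 3.769 3.022
v 0.703 3.115 4.446
v -0.669 3.925 3.37
v 0.294 3.272 4.794
v -1.146 3.812 3.639
v -0.182 3.158 5.064
v -1.562 3.458 3.759
v -0.598 2.804 5.183
v -1.807 2.959 3.695
v -0.843 2.306 5.12
v -1.814 2.449 3.467
v -0.851 1.796 4.891
v -1.583 2.065 3.134
v -0.619 1.411 4.558
v -1.174 1.908 2.786
v -0.211 1.255 4.21
v -0.698 2.022 2.516
v 0.266 1.368 3.941
v -0.282 2.376 2.397
v 0.682 1.722 3.821
v -0.237 -1.067 -2.948
v 0.195 -0.924 -3.724
v 0.797 0.247 -2.132
v -0.113 -0.669 -3.746
v -0.445 -0.492 -3.609
v -0.736 -0.429 -3.341
v -0.929 -0.493 -2.995
v -0.984 -0.67 -2.64
v -0.891 -0.925 -2.346
v -0.669 -1.209 -2.171
v -0.361 -1.464 -2.15
v -0.029 -1.641 -2.287
v 0.262 -1.704 -2.555
v 0.455 -1.641 -2.9
v 0.51 -1.464 -3.255
v 0.417 -1.208 -3.55
v 1.836 3.963 -3.874
v 1.185 2.978 -3.05
v 1.285 5.075 -2.98
v 0.633 4.09 -2.156
v 2.587 3.91 -3.344
v 1.935 2.925 -2.52
v 2.035 5.022 -2.45
v 1.384 4.037 -1.626
f 2 1 5
f 2 5 3
f 3 5 6
f 3 6 4
f 5 1 7
f 5 7 6
f 6 7 8
f 6 8 4
f 7 1 9
f 7 9 8
f 8 9 10
f 8 10 4
f 9 1 11
f 9 11 10
f 10 11 12
f 10 12 4
f 11 1 13
f 11 13 12
f 12 13 14
f 12 14 4
f 13 1 15
f 13 15 14
f 14 15 16
f 14 16 4
f 15 1 17
f 15 17 16
f 16 17 18
f 16 18 4
f 17 1 19
f 17 19 18
f 18 19 20
f 18 20 4
f 19 1 21
f 19 21 20
f 20 21 22
f 20 22 4
f 21 1 23
f 21 23 22
f 22 23 24
f 22 24 4
f 23 1 25
f 23 25 24
f 24 25 26
f 24 26 4
f 25 1 2
f 25 2 26
f 26 2 3
f 26 3 4
f 28 27 30
f 28 30 29
f 30 27 31
f 30 31 29
f 31 27 32
f 31 32 29
f 32 27 33
f 32 33 29
f 33 27 34
f 33 34 29
f 34 27 35
f 34 35 29
f 35 27 36
f 35 36 29
f 36 27 37
f 36 37 29
f 37 27 38
f 37 38 29
f 38 27 39
f 38 39 29
f 39 27 40
f 39 40 29
f 40 27 41
f 40 41 29
f 41 27 42
f 41 42 29
f 42 27 28
f 42 28 29
f 44 46 43
f 47 44 43
f 43 46 45
f 45 47 43
f 44 50 46
f 48 44 47
f 48 50 44
f 46 50 45
f 49 47 45
f 45 50 49
f 49 48 47
f 50 48 49



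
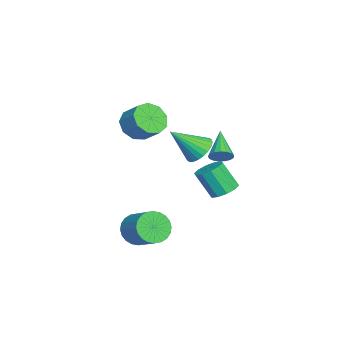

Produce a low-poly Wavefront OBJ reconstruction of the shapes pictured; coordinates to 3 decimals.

v 2.666 -0.976 1.084
v 3.246 -0.585 1.324
v 2.974 -2.144 2.236
v 3.035 -0.479 1.489
v 2.767 -0.448 1.592
v 2.483 -0.497 1.618
v 2.228 -0.619 1.562
v 2.039 -0.796 1.434
v 1.945 -1 1.252
v 1.962 -1.2 1.045
v 2.085 -1.366 0.843
v 2.297 -1.473 0.678
v 2.565 -1.504 0.575
v 2.848 -1.454 0.55
v 3.103 -1.332 0.605
v 3.292 -1.155 0.734
v 3.386 -0.951 0.915
v 3.37 -0.751 1.123
v -2.443 -4.2 -0.178
v -1.722 -4.25 -0.698
v -1.157 -3.55 0.018
v -1.877 -3.5 0.538
v -2.074 -3.785 -0.874
v -1.509 -3.085 -0.158
v -2.599 -3.515 -0.724
v -2.033 -2.815 -0.008
v -3.05 -3.565 -0.319
v -2.485 -2.865 0.397
v -3.217 -3.912 0.152
v -2.652 -3.212 0.868
v -3.022 -4.394 0.469
v -2.457 -3.694 1.185
v -2.556 -4.785 0.483
v -1.99 -4.085 1.199
v -2.036 -4.902 0.188
v -1.471 -4.202 0.904
v -1.707 -4.691 -0.279
v -1.142 -3.991 0.437
v 2.031 -3.604 -4.125
v 2.293 -3.263 -4.835
v 3.192 -2.475 -4.125
v 2.929 -2.816 -3.415
v 2.052 -3.062 -4.753
v 2.951 -2.274 -4.043
v 1.809 -2.943 -4.576
v 2.707 -2.156 -3.866
v 1.599 -2.925 -4.33
v 2.498 -2.138 -3.62
v 1.454 -3.011 -4.053
v 2.353 -2.223 -3.343
v 1.398 -3.186 -3.787
v 2.297 -2.399 -3.077
v 1.438 -3.425 -3.572
v 2.337 -2.638 -2.862
v 1.568 -3.692 -3.442
v 2.467 -2.904 -2.732
v 1.768 -3.945 -3.415
v 2.667 -3.157 -2.705
v 2.009 -4.146 -3.497
v 2.908 -3.358 -2.787
v 2.253 -4.264 -3.674
v 3.151 -3.477 -2.964
v 2.462 -4.282 -3.92
v 3.361 -3.495 -3.21
v 2.607 -4.197 -4.197
v 3.506 -3.409 -3.487
v 2.663 -4.021 -4.463
v 3.562 -3.234 -3.753
v 2.623 -3.782 -4.678
v 3.522 -2.995 -3.968
v 2.493 -3.516 -4.808
v 3.392 -2.728 -4.098
v 0.843 -0.08 -2.245
v 1.251 -0.586 -2.476
v 1.066 -1.286 -1.266
v 0.657 -0.78 -1.035
v 1.495 -0.301 -2.273
v 1.31 -1.002 -1.064
v 1.491 0.068 -2.06
v 1.306 -0.632 -0.85
v 1.238 0.381 -1.917
v 1.053 -0.32 -0.708
v 0.835 0.518 -1.9
v 0.65 -0.183 -0.69
v 0.434 0.426 -2.014
v 0.249 -0.274 -0.804
v 0.19 0.142 -2.216
v 0.005 -0.559 -1.007
v 0.194 -0.228 -2.43
v 0.009 -0.928 -1.22
v 0.447 -0.54 -2.572
v 0.262 -1.241 -1.363
v 0.85 -0.677 -2.59
v 0.665 -1.378 -1.38
v 1.296 -0.207 0.032
v 1.547 0.033 0.446
v 0.024 -0.353 0.888
v 1.438 0.229 0.318
v 1.296 0.325 0.124
v 1.155 0.3 -0.091
v 1.046 0.158 -0.277
v 0.994 -0.067 -0.393
v 1.011 -0.324 -0.411
v 1.094 -0.555 -0.328
v 1.223 -0.705 -0.162
v 1.368 -0.742 0.048
v 1.498 -0.655 0.255
v 1.58 -0.467 0.411
v 1.598 -0.218 0.479
f 2 1 4
f 2 4 3
f 4 1 5
f 4 5 3
f 5 1 6
f 5 6 3
f 6 1 7
f 6 7 3
f 7 1 8
f 7 8 3
f 8 1 9
f 8 9 3
f 9 1 10
f 9 10 3
f 10 1 11
f 10 11 3
f 11 1 12
f 11 12 3
f 12 1 13
f 12 13 3
f 13 1 14
f 13 14 3
f 14 1 15
f 14 15 3
f 15 1 16
f 15 16 3
f 16 1 17
f 16 17 3
f 17 1 18
f 17 18 3
f 18 1 2
f 18 2 3
f 20 19 23
f 20 23 21
f 21 23 24
f 21 24 22
f 23 19 25
f 23 25 24
f 24 25 26
f 24 26 22
f 25 19 27
f 25 27 26
f 26 27 28
f 26 28 22
f 27 19 29
f 27 29 28
f 28 29 30
f 28 30 22
f 29 19 31
f 29 31 30
f 30 31 32
f 30 32 22
f 31 19 33
f 31 33 32
f 32 33 34
f 32 34 22
f 33 19 35
f 33 35 34
f 34 35 36
f 34 36 22
f 35 19 37
f 35 37 36
f 36 37 38
f 36 38 22
f 37 19 20
f 37 20 38
f 38 20 21
f 38 21 22
f 40 39 43
f 40 43 41
f 41 43 44
f 41 44 42
f 43 39 45
f 43 45 44
f 44 45 46
f 44 46 42
f 45 39 47
f 45 47 46
f 46 47 48
f 46 48 42
f 47 39 49
f 47 49 48
f 48 49 50
f 48 50 42
f 49 39 51
f 49 51 50
f 50 51 52
f 50 52 42
f 51 39 53
f 51 53 52
f 52 53 54
f 52 54 42
f 53 39 55
f 53 55 54
f 54 55 56
f 54 56 42
f 55 39 57
f 55 57 56
f 56 57 58
f 56 58 42
f 57 39 59
f 57 59 58
f 58 59 60
f 58 60 42
f 59 39 61
f 59 61 60
f 60 61 62
f 60 62 42
f 61 39 63
f 61 63 62
f 62 63 64
f 62 64 42
f 63 39 65
f 63 65 64
f 64 65 66
f 64 66 42
f 65 39 67
f 65 67 66
f 66 67 68
f 66 68 42
f 67 39 69
f 67 69 68
f 68 69 70
f 68 70 42
f 69 39 71
f 69 71 70
f 70 71 72
f 70 72 42
f 71 39 40
f 71 40 72
f 72 40 41
f 72 41 42
f 74 73 77
f 74 77 75
f 75 77 78
f 75 78 76
f 77 73 79
f 77 79 78
f 78 79 80
f 78 80 76
f 79 73 81
f 79 81 80
f 80 81 82
f 80 82 76
f 81 73 83
f 81 83 82
f 82 83 84
f 82 84 76
f 83 73 85
f 83 85 84
f 84 85 86
f 84 86 76
f 85 73 87
f 85 87 86
f 86 87 88
f 86 88 76
f 87 73 89
f 87 89 88
f 88 89 90
f 88 90 76
f 89 73 91
f 89 91 90
f 90 91 92
f 90 92 76
f 91 73 93
f 91 93 92
f 92 93 94
f 92 94 76
f 93 73 74
f 93 74 94
f 94 74 75
f 94 75 76
f 96 95 98
f 96 98 97
f 98 95 99
f 98 99 97
f 99 95 100
f 99 100 97
f 100 95 101
f 100 101 97
f 101 95 102
f 101 102 97
f 102 95 103
f 102 103 97
f 103 95 104
f 103 104 97
f 104 95 105
f 104 105 97
f 105 95 106
f 105 106 97
f 106 95 107
f 106 107 97
f 107 95 108
f 107 108 97
f 108 95 109
f 108 109 97
f 109 95 96
f 109 96 97

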